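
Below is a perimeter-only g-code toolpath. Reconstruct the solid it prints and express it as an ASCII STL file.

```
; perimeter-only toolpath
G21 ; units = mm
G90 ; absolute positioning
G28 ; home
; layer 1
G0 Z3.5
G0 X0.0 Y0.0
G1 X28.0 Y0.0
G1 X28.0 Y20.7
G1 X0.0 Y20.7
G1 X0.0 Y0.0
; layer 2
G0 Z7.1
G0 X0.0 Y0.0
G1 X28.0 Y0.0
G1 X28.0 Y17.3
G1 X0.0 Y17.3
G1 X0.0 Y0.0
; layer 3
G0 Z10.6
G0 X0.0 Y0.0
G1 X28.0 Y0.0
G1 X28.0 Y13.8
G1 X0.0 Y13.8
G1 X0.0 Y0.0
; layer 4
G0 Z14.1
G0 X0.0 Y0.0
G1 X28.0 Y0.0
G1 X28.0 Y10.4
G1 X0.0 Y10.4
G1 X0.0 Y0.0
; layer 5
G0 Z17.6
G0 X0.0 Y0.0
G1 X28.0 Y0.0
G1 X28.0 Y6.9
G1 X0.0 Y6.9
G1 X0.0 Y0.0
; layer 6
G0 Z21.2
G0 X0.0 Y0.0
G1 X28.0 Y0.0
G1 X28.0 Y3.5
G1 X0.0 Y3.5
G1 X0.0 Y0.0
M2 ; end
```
solid part
  facet normal 0.0000 0.0000 -1.0000
    outer loop
      vertex 28.0 24.2 0.0
      vertex 28.0 0.0 0.0
      vertex 0.0 0.0 0.0
    endloop
  endfacet
  facet normal 0.0000 0.0000 -1.0000
    outer loop
      vertex 0.0 24.2 0.0
      vertex 28.0 24.2 0.0
      vertex 0.0 0.0 0.0
    endloop
  endfacet
  facet normal 0.0000 -1.0000 0.0000
    outer loop
      vertex 0.0 0.0 0.0
      vertex 28.0 0.0 0.0
      vertex 28.0 0.0 24.7
    endloop
  endfacet
  facet normal 0.0000 -1.0000 0.0000
    outer loop
      vertex 0.0 0.0 0.0
      vertex 28.0 0.0 24.7
      vertex 0.0 0.0 24.7
    endloop
  endfacet
  facet normal 0.0000 0.7143 0.6998
    outer loop
      vertex 0.0 0.0 24.7
      vertex 28.0 0.0 24.7
      vertex 28.0 24.2 0.0
    endloop
  endfacet
  facet normal 0.0000 0.7143 0.6998
    outer loop
      vertex 0.0 0.0 24.7
      vertex 28.0 24.2 0.0
      vertex 0.0 24.2 0.0
    endloop
  endfacet
  facet normal -1.0000 0.0000 0.0000
    outer loop
      vertex 0.0 0.0 24.7
      vertex 0.0 24.2 0.0
      vertex 0.0 0.0 0.0
    endloop
  endfacet
  facet normal 1.0000 0.0000 0.0000
    outer loop
      vertex 28.0 0.0 0.0
      vertex 28.0 24.2 0.0
      vertex 28.0 0.0 24.7
    endloop
  endfacet
endsolid part

The G0 Z moves step by Δz≈3.5 mm. The G1 loops shrink linearly with z, so the solid tapers from its base footprint up to z≈24.7. Closing with a flat bottom cap and the tapered top and triangulating gives 8 facets — a wedge (ramp): 28 × 24.2 mm base, rising to 24.7 mm along the y=0 edge and sloping linearly to z=0 at y=24.2.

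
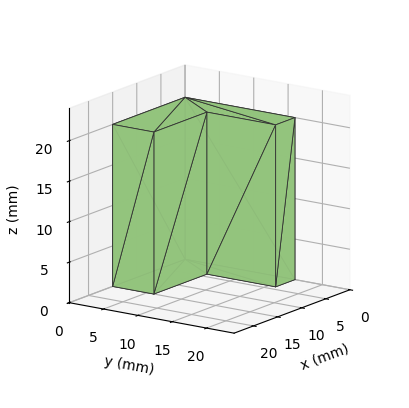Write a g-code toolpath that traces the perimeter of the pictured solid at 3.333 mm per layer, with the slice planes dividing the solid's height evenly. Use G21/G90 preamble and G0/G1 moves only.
Reading the render: the shape is an L-shaped prism: outer 15 × 16 mm, arm thicknesses ≈ 6 mm (horizontal) and 4 mm (vertical), extruded 20 mm in z (dimensions read to the nearest mm from the axis ticks). For the g-code, the solid's height is divided into equal slices at the stated Δz and each level perimeter traced with G1 moves after a G0 lift.

; perimeter-only toolpath
G21 ; units = mm
G90 ; absolute positioning
G28 ; home
; layer 1
G0 Z3.333
G0 X0.000 Y0.000
G1 X15.000 Y0.000
G1 X15.000 Y6.000
G1 X4.000 Y6.000
G1 X4.000 Y16.000
G1 X0.000 Y16.000
G1 X0.000 Y0.000
; layer 2
G0 Z6.667
G0 X0.000 Y0.000
G1 X15.000 Y0.000
G1 X15.000 Y6.000
G1 X4.000 Y6.000
G1 X4.000 Y16.000
G1 X0.000 Y16.000
G1 X0.000 Y0.000
; layer 3
G0 Z10.000
G0 X0.000 Y0.000
G1 X15.000 Y0.000
G1 X15.000 Y6.000
G1 X4.000 Y6.000
G1 X4.000 Y16.000
G1 X0.000 Y16.000
G1 X0.000 Y0.000
; layer 4
G0 Z13.333
G0 X0.000 Y0.000
G1 X15.000 Y0.000
G1 X15.000 Y6.000
G1 X4.000 Y6.000
G1 X4.000 Y16.000
G1 X0.000 Y16.000
G1 X0.000 Y0.000
; layer 5
G0 Z16.667
G0 X0.000 Y0.000
G1 X15.000 Y0.000
G1 X15.000 Y6.000
G1 X4.000 Y6.000
G1 X4.000 Y16.000
G1 X0.000 Y16.000
G1 X0.000 Y0.000
; layer 6
G0 Z20.000
G0 X0.000 Y0.000
G1 X15.000 Y0.000
G1 X15.000 Y6.000
G1 X4.000 Y6.000
G1 X4.000 Y16.000
G1 X0.000 Y16.000
G1 X0.000 Y0.000
M2 ; end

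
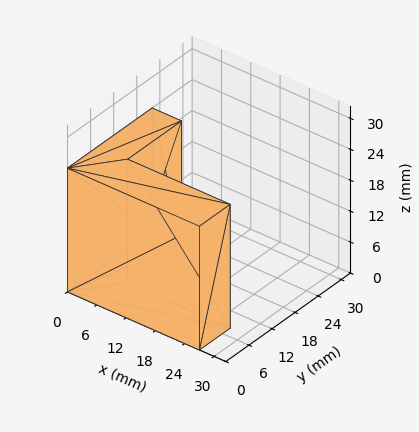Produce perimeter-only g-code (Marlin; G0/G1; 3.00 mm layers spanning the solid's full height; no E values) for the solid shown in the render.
Reading the render: the shape is an L-shaped prism: outer 27 × 22 mm, arm thicknesses ≈ 8 mm (horizontal) and 6 mm (vertical), extruded 24 mm in z (dimensions read to the nearest mm from the axis ticks). For the g-code, the solid's height is divided into equal slices at the stated Δz and each level perimeter traced with G1 moves after a G0 lift.

; perimeter-only toolpath
G21 ; units = mm
G90 ; absolute positioning
G28 ; home
; layer 1
G0 Z3.00
G0 X0.00 Y0.00
G1 X27.00 Y0.00
G1 X27.00 Y8.00
G1 X6.00 Y8.00
G1 X6.00 Y22.00
G1 X0.00 Y22.00
G1 X0.00 Y0.00
; layer 2
G0 Z6.00
G0 X0.00 Y0.00
G1 X27.00 Y0.00
G1 X27.00 Y8.00
G1 X6.00 Y8.00
G1 X6.00 Y22.00
G1 X0.00 Y22.00
G1 X0.00 Y0.00
; layer 3
G0 Z9.00
G0 X0.00 Y0.00
G1 X27.00 Y0.00
G1 X27.00 Y8.00
G1 X6.00 Y8.00
G1 X6.00 Y22.00
G1 X0.00 Y22.00
G1 X0.00 Y0.00
; layer 4
G0 Z12.00
G0 X0.00 Y0.00
G1 X27.00 Y0.00
G1 X27.00 Y8.00
G1 X6.00 Y8.00
G1 X6.00 Y22.00
G1 X0.00 Y22.00
G1 X0.00 Y0.00
; layer 5
G0 Z15.00
G0 X0.00 Y0.00
G1 X27.00 Y0.00
G1 X27.00 Y8.00
G1 X6.00 Y8.00
G1 X6.00 Y22.00
G1 X0.00 Y22.00
G1 X0.00 Y0.00
; layer 6
G0 Z18.00
G0 X0.00 Y0.00
G1 X27.00 Y0.00
G1 X27.00 Y8.00
G1 X6.00 Y8.00
G1 X6.00 Y22.00
G1 X0.00 Y22.00
G1 X0.00 Y0.00
; layer 7
G0 Z21.00
G0 X0.00 Y0.00
G1 X27.00 Y0.00
G1 X27.00 Y8.00
G1 X6.00 Y8.00
G1 X6.00 Y22.00
G1 X0.00 Y22.00
G1 X0.00 Y0.00
; layer 8
G0 Z24.00
G0 X0.00 Y0.00
G1 X27.00 Y0.00
G1 X27.00 Y8.00
G1 X6.00 Y8.00
G1 X6.00 Y22.00
G1 X0.00 Y22.00
G1 X0.00 Y0.00
M2 ; end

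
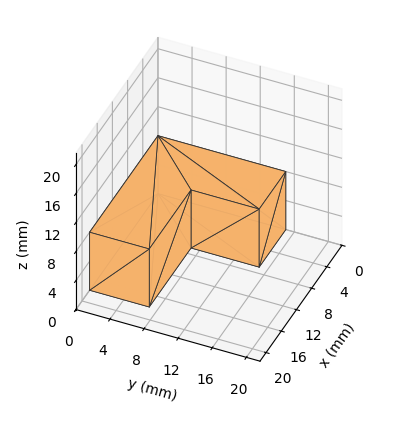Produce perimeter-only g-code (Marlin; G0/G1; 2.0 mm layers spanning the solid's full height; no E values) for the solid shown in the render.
Reading the render: the shape is an L-shaped prism: outer 18 × 15 mm, arm thicknesses ≈ 7 mm (horizontal) and 7 mm (vertical), extruded 8 mm in z (dimensions read to the nearest mm from the axis ticks). For the g-code, the solid's height is divided into equal slices at the stated Δz and each level perimeter traced with G1 moves after a G0 lift.

; perimeter-only toolpath
G21 ; units = mm
G90 ; absolute positioning
G28 ; home
; layer 1
G0 Z2.0
G0 X0.0 Y0.0
G1 X18.0 Y0.0
G1 X18.0 Y7.0
G1 X7.0 Y7.0
G1 X7.0 Y15.0
G1 X0.0 Y15.0
G1 X0.0 Y0.0
; layer 2
G0 Z4.0
G0 X0.0 Y0.0
G1 X18.0 Y0.0
G1 X18.0 Y7.0
G1 X7.0 Y7.0
G1 X7.0 Y15.0
G1 X0.0 Y15.0
G1 X0.0 Y0.0
; layer 3
G0 Z6.0
G0 X0.0 Y0.0
G1 X18.0 Y0.0
G1 X18.0 Y7.0
G1 X7.0 Y7.0
G1 X7.0 Y15.0
G1 X0.0 Y15.0
G1 X0.0 Y0.0
; layer 4
G0 Z8.0
G0 X0.0 Y0.0
G1 X18.0 Y0.0
G1 X18.0 Y7.0
G1 X7.0 Y7.0
G1 X7.0 Y15.0
G1 X0.0 Y15.0
G1 X0.0 Y0.0
M2 ; end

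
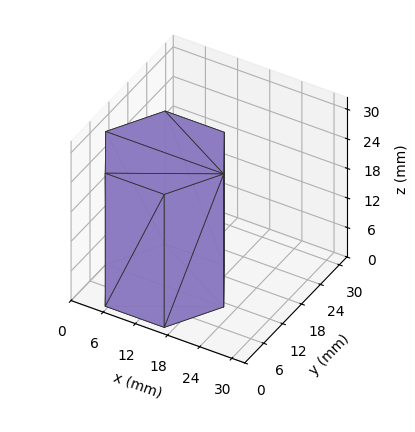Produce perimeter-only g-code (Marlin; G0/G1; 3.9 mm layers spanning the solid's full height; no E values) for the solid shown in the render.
Reading the render: the shape is a regular 6-sided prism (a cylinder approximated with 6 flat sides), circumscribed radius ≈ 11 mm, height ≈ 27 mm (dimensions read to the nearest mm from the axis ticks). For the g-code, the solid's height is divided into equal slices at the stated Δz and each level perimeter traced with G1 moves after a G0 lift.

; perimeter-only toolpath
G21 ; units = mm
G90 ; absolute positioning
G28 ; home
; layer 1
G0 Z3.9
G0 X22.0 Y11.0
G1 X16.5 Y20.5
G1 X5.5 Y20.5
G1 X0.0 Y11.0
G1 X5.5 Y1.5
G1 X16.5 Y1.5
G1 X22.0 Y11.0
; layer 2
G0 Z7.7
G0 X22.0 Y11.0
G1 X16.5 Y20.5
G1 X5.5 Y20.5
G1 X0.0 Y11.0
G1 X5.5 Y1.5
G1 X16.5 Y1.5
G1 X22.0 Y11.0
; layer 3
G0 Z11.6
G0 X22.0 Y11.0
G1 X16.5 Y20.5
G1 X5.5 Y20.5
G1 X0.0 Y11.0
G1 X5.5 Y1.5
G1 X16.5 Y1.5
G1 X22.0 Y11.0
; layer 4
G0 Z15.4
G0 X22.0 Y11.0
G1 X16.5 Y20.5
G1 X5.5 Y20.5
G1 X0.0 Y11.0
G1 X5.5 Y1.5
G1 X16.5 Y1.5
G1 X22.0 Y11.0
; layer 5
G0 Z19.3
G0 X22.0 Y11.0
G1 X16.5 Y20.5
G1 X5.5 Y20.5
G1 X0.0 Y11.0
G1 X5.5 Y1.5
G1 X16.5 Y1.5
G1 X22.0 Y11.0
; layer 6
G0 Z23.1
G0 X22.0 Y11.0
G1 X16.5 Y20.5
G1 X5.5 Y20.5
G1 X0.0 Y11.0
G1 X5.5 Y1.5
G1 X16.5 Y1.5
G1 X22.0 Y11.0
; layer 7
G0 Z27.0
G0 X22.0 Y11.0
G1 X16.5 Y20.5
G1 X5.5 Y20.5
G1 X0.0 Y11.0
G1 X5.5 Y1.5
G1 X16.5 Y1.5
G1 X22.0 Y11.0
M2 ; end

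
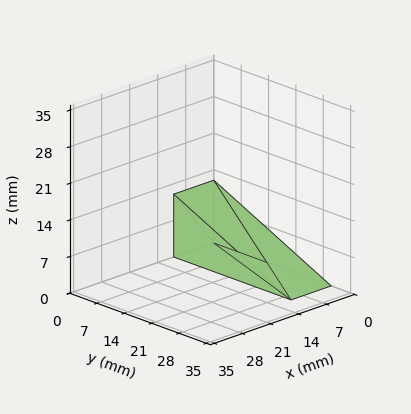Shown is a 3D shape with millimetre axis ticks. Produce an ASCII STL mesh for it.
Reading the render: the shape is a wedge (ramp): 10 × 30 mm base, rising to 12 mm along the y=0 edge and sloping linearly to z=0 at y=30 (dimensions read to the nearest mm from the axis ticks). For the STL, each face is triangulated and given an outward normal.

solid part
  facet normal 0.0000 0.0000 -1.0000
    outer loop
      vertex 10.000 30.000 0.000
      vertex 10.000 0.000 0.000
      vertex 0.000 0.000 0.000
    endloop
  endfacet
  facet normal 0.0000 0.0000 -1.0000
    outer loop
      vertex 0.000 30.000 0.000
      vertex 10.000 30.000 0.000
      vertex 0.000 0.000 0.000
    endloop
  endfacet
  facet normal 0.0000 -1.0000 0.0000
    outer loop
      vertex 0.000 0.000 0.000
      vertex 10.000 0.000 0.000
      vertex 10.000 0.000 12.000
    endloop
  endfacet
  facet normal 0.0000 -1.0000 0.0000
    outer loop
      vertex 0.000 0.000 0.000
      vertex 10.000 0.000 12.000
      vertex 0.000 0.000 12.000
    endloop
  endfacet
  facet normal 0.0000 0.3714 0.9285
    outer loop
      vertex 0.000 0.000 12.000
      vertex 10.000 0.000 12.000
      vertex 10.000 30.000 0.000
    endloop
  endfacet
  facet normal 0.0000 0.3714 0.9285
    outer loop
      vertex 0.000 0.000 12.000
      vertex 10.000 30.000 0.000
      vertex 0.000 30.000 0.000
    endloop
  endfacet
  facet normal -1.0000 0.0000 0.0000
    outer loop
      vertex 0.000 0.000 12.000
      vertex 0.000 30.000 0.000
      vertex 0.000 0.000 0.000
    endloop
  endfacet
  facet normal 1.0000 0.0000 0.0000
    outer loop
      vertex 10.000 0.000 0.000
      vertex 10.000 30.000 0.000
      vertex 10.000 0.000 12.000
    endloop
  endfacet
endsolid part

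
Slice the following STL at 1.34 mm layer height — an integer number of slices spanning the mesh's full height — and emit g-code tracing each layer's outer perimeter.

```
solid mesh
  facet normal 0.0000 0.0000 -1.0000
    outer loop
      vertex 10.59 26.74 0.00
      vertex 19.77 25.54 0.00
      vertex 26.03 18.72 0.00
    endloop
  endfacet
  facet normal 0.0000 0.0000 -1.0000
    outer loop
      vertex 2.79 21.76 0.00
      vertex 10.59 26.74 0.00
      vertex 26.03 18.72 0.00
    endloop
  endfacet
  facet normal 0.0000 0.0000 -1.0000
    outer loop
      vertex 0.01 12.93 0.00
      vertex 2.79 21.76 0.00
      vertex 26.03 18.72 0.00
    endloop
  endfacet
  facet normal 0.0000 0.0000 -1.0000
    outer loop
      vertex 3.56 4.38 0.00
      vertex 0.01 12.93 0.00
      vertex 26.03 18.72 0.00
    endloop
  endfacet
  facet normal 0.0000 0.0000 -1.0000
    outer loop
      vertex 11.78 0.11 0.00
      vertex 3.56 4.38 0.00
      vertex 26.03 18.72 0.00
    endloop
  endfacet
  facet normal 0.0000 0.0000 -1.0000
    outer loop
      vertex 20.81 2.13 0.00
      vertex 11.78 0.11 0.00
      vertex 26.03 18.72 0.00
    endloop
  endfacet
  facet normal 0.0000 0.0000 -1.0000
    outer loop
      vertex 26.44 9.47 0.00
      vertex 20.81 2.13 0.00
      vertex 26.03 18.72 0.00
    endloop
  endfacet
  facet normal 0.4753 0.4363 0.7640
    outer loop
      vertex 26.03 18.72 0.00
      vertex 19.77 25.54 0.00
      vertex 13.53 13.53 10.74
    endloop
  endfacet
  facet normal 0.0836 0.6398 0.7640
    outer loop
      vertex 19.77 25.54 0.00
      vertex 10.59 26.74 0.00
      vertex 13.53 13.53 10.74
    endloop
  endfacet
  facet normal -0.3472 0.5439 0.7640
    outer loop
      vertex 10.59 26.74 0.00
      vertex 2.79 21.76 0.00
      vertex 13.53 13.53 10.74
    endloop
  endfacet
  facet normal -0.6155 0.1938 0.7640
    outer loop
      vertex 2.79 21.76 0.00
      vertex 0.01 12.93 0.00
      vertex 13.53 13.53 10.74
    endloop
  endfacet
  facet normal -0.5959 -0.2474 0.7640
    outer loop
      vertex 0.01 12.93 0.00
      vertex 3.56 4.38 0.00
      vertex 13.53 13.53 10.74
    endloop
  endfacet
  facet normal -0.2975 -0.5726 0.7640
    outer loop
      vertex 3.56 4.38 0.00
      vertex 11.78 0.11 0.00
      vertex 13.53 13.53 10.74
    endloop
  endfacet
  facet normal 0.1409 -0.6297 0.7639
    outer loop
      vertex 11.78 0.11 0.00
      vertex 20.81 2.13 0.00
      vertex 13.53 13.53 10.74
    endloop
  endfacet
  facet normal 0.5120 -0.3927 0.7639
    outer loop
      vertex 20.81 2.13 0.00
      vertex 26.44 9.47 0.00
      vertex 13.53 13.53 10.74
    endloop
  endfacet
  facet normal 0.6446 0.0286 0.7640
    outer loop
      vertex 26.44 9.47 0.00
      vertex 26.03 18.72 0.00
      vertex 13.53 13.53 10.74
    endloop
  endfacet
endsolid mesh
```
; perimeter-only toolpath
G21 ; units = mm
G90 ; absolute positioning
G28 ; home
; layer 1
G0 Z1.34
G0 X24.47 Y18.07
G1 X18.99 Y24.04
G1 X10.96 Y25.09
G1 X4.13 Y20.73
G1 X1.70 Y13.00
G1 X4.81 Y5.52
G1 X12.00 Y1.79
G1 X19.90 Y3.55
G1 X24.83 Y9.98
G1 X24.47 Y18.07
; layer 2
G0 Z2.69
G0 X22.91 Y17.42
G1 X18.21 Y22.54
G1 X11.32 Y23.44
G1 X5.47 Y19.70
G1 X3.39 Y13.08
G1 X6.05 Y6.67
G1 X12.22 Y3.46
G1 X18.99 Y4.98
G1 X23.21 Y10.49
G1 X22.91 Y17.42
; layer 3
G0 Z4.03
G0 X21.34 Y16.77
G1 X17.43 Y21.04
G1 X11.69 Y21.79
G1 X6.82 Y18.67
G1 X5.08 Y13.16
G1 X7.30 Y7.81
G1 X12.44 Y5.14
G1 X18.08 Y6.40
G1 X21.60 Y10.99
G1 X21.34 Y16.77
; layer 4
G0 Z5.37
G0 X19.78 Y16.12
G1 X16.65 Y19.54
G1 X12.06 Y20.13
G1 X8.16 Y17.64
G1 X6.77 Y13.23
G1 X8.54 Y8.96
G1 X12.65 Y6.82
G1 X17.17 Y7.83
G1 X19.98 Y11.50
G1 X19.78 Y16.12
; layer 5
G0 Z6.71
G0 X18.22 Y15.48
G1 X15.87 Y18.03
G1 X12.43 Y18.48
G1 X9.50 Y16.62
G1 X8.46 Y13.30
G1 X9.79 Y10.10
G1 X12.87 Y8.50
G1 X16.26 Y9.25
G1 X18.37 Y12.01
G1 X18.22 Y15.48
; layer 6
G0 Z8.05
G0 X16.66 Y14.83
G1 X15.09 Y16.53
G1 X12.79 Y16.83
G1 X10.84 Y15.59
G1 X10.15 Y13.38
G1 X11.04 Y11.24
G1 X13.09 Y10.17
G1 X15.35 Y10.68
G1 X16.76 Y12.51
G1 X16.66 Y14.83
; layer 7
G0 Z9.40
G0 X15.09 Y14.18
G1 X14.31 Y15.03
G1 X13.16 Y15.18
G1 X12.19 Y14.56
G1 X11.84 Y13.46
G1 X12.28 Y12.39
G1 X13.31 Y11.85
G1 X14.44 Y12.11
G1 X15.14 Y13.02
G1 X15.09 Y14.18
M2 ; end

The solid is a regular 9-sided pyramid, base circumscribed radius ≈ 13.5 mm, apex at z ≈ 10.7 mm. Slicing at Δz = 1.34 mm — 8 equal slices spanning the solid's height, so layer i sits at z = i·h/8 — gives 7 non-empty perimeters. Each is a 9-segment closed polygon; G0 lifts to the layer z and rapids to the start vertex, then G1 traces the edges. The cross-section shrinks linearly with z (the slice at the apex is degenerate and omitted).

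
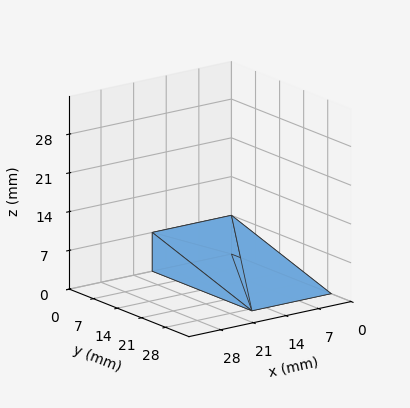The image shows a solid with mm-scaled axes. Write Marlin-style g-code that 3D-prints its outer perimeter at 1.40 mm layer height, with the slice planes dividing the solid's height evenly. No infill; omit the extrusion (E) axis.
Reading the render: the shape is a wedge (ramp): 17 × 29 mm base, rising to 7 mm along the y=0 edge and sloping linearly to z=0 at y=29 (dimensions read to the nearest mm from the axis ticks). For the g-code, the solid's height is divided into equal slices at the stated Δz and each level perimeter traced with G1 moves after a G0 lift.

; perimeter-only toolpath
G21 ; units = mm
G90 ; absolute positioning
G28 ; home
; layer 1
G0 Z1.40
G0 X0.00 Y0.00
G1 X17.00 Y0.00
G1 X17.00 Y23.20
G1 X0.00 Y23.20
G1 X0.00 Y0.00
; layer 2
G0 Z2.80
G0 X0.00 Y0.00
G1 X17.00 Y0.00
G1 X17.00 Y17.40
G1 X0.00 Y17.40
G1 X0.00 Y0.00
; layer 3
G0 Z4.20
G0 X0.00 Y0.00
G1 X17.00 Y0.00
G1 X17.00 Y11.60
G1 X0.00 Y11.60
G1 X0.00 Y0.00
; layer 4
G0 Z5.60
G0 X0.00 Y0.00
G1 X17.00 Y0.00
G1 X17.00 Y5.80
G1 X0.00 Y5.80
G1 X0.00 Y0.00
M2 ; end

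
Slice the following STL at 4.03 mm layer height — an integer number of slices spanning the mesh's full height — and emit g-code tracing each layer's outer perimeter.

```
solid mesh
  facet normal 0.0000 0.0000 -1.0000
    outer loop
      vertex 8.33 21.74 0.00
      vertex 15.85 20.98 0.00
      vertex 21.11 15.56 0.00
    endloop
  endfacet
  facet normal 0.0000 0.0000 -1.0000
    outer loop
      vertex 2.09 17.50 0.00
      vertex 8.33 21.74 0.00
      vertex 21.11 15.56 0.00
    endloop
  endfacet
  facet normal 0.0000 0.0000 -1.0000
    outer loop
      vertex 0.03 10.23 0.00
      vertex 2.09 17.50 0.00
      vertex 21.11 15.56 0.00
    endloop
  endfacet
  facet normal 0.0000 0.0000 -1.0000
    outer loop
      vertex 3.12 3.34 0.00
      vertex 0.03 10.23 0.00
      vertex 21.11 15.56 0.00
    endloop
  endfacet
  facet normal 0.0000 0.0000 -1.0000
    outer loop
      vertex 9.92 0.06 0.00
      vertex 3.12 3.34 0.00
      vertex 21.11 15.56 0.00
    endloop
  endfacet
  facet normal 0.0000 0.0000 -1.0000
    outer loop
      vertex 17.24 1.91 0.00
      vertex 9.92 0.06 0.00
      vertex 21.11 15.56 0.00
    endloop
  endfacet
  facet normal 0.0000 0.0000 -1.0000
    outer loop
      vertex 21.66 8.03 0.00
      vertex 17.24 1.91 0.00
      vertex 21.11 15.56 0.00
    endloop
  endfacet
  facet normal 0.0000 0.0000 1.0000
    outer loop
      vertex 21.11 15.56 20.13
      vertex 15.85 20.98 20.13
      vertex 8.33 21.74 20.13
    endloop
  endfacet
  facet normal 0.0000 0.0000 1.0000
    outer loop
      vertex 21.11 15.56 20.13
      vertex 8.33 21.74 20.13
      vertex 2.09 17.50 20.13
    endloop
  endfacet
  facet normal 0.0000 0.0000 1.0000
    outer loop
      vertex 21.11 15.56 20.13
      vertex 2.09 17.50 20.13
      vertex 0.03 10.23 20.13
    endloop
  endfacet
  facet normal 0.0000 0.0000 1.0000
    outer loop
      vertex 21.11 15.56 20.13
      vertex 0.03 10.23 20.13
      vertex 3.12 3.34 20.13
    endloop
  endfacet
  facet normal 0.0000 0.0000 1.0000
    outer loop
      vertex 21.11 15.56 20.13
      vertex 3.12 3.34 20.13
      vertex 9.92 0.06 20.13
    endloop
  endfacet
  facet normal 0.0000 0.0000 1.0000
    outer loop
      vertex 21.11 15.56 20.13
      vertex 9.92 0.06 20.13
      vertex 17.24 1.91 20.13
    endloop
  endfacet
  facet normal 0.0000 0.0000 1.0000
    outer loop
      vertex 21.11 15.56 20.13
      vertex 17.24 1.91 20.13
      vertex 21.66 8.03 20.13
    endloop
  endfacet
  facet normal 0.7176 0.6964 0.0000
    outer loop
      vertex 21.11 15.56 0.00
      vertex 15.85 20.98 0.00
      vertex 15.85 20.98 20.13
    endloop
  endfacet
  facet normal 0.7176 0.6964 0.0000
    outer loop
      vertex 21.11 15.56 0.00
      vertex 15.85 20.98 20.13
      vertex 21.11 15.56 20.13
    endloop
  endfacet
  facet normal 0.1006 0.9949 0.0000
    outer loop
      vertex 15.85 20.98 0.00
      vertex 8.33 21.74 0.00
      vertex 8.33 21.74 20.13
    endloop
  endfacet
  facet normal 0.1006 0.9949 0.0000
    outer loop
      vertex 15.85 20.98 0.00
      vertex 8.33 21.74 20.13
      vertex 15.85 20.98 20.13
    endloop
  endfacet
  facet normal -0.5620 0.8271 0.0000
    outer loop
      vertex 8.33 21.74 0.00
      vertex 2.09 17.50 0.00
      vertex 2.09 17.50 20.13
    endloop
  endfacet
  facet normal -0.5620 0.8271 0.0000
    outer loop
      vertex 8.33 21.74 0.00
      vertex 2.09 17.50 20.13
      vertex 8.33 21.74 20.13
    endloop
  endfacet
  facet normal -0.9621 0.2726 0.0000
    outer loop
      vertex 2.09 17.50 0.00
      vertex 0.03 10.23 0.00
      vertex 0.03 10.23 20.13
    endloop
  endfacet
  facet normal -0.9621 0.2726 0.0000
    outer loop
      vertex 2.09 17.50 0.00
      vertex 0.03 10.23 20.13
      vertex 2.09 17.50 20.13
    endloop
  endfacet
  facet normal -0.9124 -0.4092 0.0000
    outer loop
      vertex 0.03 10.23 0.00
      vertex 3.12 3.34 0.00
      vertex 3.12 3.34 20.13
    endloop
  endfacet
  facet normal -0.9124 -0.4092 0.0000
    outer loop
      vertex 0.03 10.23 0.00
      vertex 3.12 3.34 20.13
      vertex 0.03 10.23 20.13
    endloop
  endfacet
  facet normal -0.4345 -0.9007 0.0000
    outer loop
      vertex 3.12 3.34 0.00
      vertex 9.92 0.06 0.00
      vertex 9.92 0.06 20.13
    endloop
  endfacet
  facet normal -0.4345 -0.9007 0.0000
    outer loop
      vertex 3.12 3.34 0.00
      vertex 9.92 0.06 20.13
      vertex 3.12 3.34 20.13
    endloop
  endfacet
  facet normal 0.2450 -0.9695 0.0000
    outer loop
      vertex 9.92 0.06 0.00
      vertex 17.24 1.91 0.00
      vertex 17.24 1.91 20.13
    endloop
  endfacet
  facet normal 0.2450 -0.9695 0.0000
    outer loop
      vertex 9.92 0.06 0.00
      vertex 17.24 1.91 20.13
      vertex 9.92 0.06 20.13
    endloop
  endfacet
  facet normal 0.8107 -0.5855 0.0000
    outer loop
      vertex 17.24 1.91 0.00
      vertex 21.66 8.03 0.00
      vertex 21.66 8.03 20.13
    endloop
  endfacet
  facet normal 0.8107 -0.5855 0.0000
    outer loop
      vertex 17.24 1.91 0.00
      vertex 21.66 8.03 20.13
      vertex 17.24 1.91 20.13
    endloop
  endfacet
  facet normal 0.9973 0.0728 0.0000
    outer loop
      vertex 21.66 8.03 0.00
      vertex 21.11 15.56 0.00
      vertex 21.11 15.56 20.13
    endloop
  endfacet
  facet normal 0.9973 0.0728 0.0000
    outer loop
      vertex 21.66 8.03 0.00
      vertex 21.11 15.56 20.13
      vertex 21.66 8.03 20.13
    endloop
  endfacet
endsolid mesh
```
; perimeter-only toolpath
G21 ; units = mm
G90 ; absolute positioning
G28 ; home
; layer 1
G0 Z4.03
G0 X21.11 Y15.56
G1 X15.85 Y20.98
G1 X8.33 Y21.74
G1 X2.09 Y17.50
G1 X0.03 Y10.23
G1 X3.12 Y3.34
G1 X9.92 Y0.06
G1 X17.24 Y1.91
G1 X21.66 Y8.03
G1 X21.11 Y15.56
; layer 2
G0 Z8.05
G0 X21.11 Y15.56
G1 X15.85 Y20.98
G1 X8.33 Y21.74
G1 X2.09 Y17.50
G1 X0.03 Y10.23
G1 X3.12 Y3.34
G1 X9.92 Y0.06
G1 X17.24 Y1.91
G1 X21.66 Y8.03
G1 X21.11 Y15.56
; layer 3
G0 Z12.08
G0 X21.11 Y15.56
G1 X15.85 Y20.98
G1 X8.33 Y21.74
G1 X2.09 Y17.50
G1 X0.03 Y10.23
G1 X3.12 Y3.34
G1 X9.92 Y0.06
G1 X17.24 Y1.91
G1 X21.66 Y8.03
G1 X21.11 Y15.56
; layer 4
G0 Z16.10
G0 X21.11 Y15.56
G1 X15.85 Y20.98
G1 X8.33 Y21.74
G1 X2.09 Y17.50
G1 X0.03 Y10.23
G1 X3.12 Y3.34
G1 X9.92 Y0.06
G1 X17.24 Y1.91
G1 X21.66 Y8.03
G1 X21.11 Y15.56
; layer 5
G0 Z20.13
G0 X21.11 Y15.56
G1 X15.85 Y20.98
G1 X8.33 Y21.74
G1 X2.09 Y17.50
G1 X0.03 Y10.23
G1 X3.12 Y3.34
G1 X9.92 Y0.06
G1 X17.24 Y1.91
G1 X21.66 Y8.03
G1 X21.11 Y15.56
M2 ; end

The solid is a regular 9-sided prism (a cylinder approximated with 9 flat sides), circumscribed radius ≈ 11 mm, height ≈ 20.1 mm. Slicing at Δz = 4.03 mm — 5 equal slices spanning the solid's height, so layer i sits at z = i·h/5 — gives 5 non-empty perimeters. Each is a 9-segment closed polygon; G0 lifts to the layer z and rapids to the start vertex, then G1 traces the edges.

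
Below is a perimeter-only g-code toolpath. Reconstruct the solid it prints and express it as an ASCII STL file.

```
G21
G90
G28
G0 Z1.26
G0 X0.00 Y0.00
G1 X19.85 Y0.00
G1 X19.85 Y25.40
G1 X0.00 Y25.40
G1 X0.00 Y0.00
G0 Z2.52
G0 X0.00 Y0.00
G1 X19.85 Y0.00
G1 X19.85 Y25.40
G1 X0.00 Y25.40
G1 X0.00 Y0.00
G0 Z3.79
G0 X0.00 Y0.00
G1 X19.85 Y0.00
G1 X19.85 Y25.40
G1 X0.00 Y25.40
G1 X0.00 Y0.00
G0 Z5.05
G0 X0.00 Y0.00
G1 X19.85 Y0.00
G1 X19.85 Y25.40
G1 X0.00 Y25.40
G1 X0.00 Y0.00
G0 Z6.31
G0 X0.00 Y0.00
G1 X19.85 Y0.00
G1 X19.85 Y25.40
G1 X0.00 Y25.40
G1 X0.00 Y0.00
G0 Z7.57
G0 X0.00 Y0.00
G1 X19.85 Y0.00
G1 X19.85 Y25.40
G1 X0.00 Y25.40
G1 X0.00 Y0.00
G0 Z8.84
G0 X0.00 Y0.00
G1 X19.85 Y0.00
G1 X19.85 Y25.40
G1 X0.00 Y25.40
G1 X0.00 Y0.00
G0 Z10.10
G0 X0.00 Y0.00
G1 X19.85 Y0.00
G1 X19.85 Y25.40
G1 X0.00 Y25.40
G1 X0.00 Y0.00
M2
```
solid part
  facet normal 0.0000 0.0000 -1.0000
    outer loop
      vertex 19.85 25.40 0.00
      vertex 19.85 0.00 0.00
      vertex 0.00 0.00 0.00
    endloop
  endfacet
  facet normal 0.0000 0.0000 -1.0000
    outer loop
      vertex 0.00 25.40 0.00
      vertex 19.85 25.40 0.00
      vertex 0.00 0.00 0.00
    endloop
  endfacet
  facet normal 0.0000 0.0000 1.0000
    outer loop
      vertex 0.00 0.00 10.10
      vertex 19.85 0.00 10.10
      vertex 19.85 25.40 10.10
    endloop
  endfacet
  facet normal 0.0000 0.0000 1.0000
    outer loop
      vertex 0.00 0.00 10.10
      vertex 19.85 25.40 10.10
      vertex 0.00 25.40 10.10
    endloop
  endfacet
  facet normal 0.0000 -1.0000 0.0000
    outer loop
      vertex 0.00 0.00 0.00
      vertex 19.85 0.00 0.00
      vertex 19.85 0.00 10.10
    endloop
  endfacet
  facet normal 0.0000 -1.0000 0.0000
    outer loop
      vertex 0.00 0.00 0.00
      vertex 19.85 0.00 10.10
      vertex 0.00 0.00 10.10
    endloop
  endfacet
  facet normal 0.0000 1.0000 0.0000
    outer loop
      vertex 19.85 25.40 10.10
      vertex 19.85 25.40 0.00
      vertex 0.00 25.40 0.00
    endloop
  endfacet
  facet normal 0.0000 1.0000 0.0000
    outer loop
      vertex 0.00 25.40 10.10
      vertex 19.85 25.40 10.10
      vertex 0.00 25.40 0.00
    endloop
  endfacet
  facet normal -1.0000 0.0000 0.0000
    outer loop
      vertex 0.00 25.40 10.10
      vertex 0.00 25.40 0.00
      vertex 0.00 0.00 0.00
    endloop
  endfacet
  facet normal -1.0000 0.0000 0.0000
    outer loop
      vertex 0.00 0.00 10.10
      vertex 0.00 25.40 10.10
      vertex 0.00 0.00 0.00
    endloop
  endfacet
  facet normal 1.0000 0.0000 0.0000
    outer loop
      vertex 19.85 0.00 0.00
      vertex 19.85 25.40 0.00
      vertex 19.85 25.40 10.10
    endloop
  endfacet
  facet normal 1.0000 0.0000 0.0000
    outer loop
      vertex 19.85 0.00 0.00
      vertex 19.85 25.40 10.10
      vertex 19.85 0.00 10.10
    endloop
  endfacet
endsolid part

The G0 Z moves step by Δz≈1.26 mm. Every layer's G1 loop is the same polygon, so the solid is a straight extrusion of it from z=0 to z≈10.1. Closing with flat bottom and top caps and triangulating gives 12 facets — a rectangular box, roughly 19.9 × 25.4 mm footprint and 10.1 mm tall.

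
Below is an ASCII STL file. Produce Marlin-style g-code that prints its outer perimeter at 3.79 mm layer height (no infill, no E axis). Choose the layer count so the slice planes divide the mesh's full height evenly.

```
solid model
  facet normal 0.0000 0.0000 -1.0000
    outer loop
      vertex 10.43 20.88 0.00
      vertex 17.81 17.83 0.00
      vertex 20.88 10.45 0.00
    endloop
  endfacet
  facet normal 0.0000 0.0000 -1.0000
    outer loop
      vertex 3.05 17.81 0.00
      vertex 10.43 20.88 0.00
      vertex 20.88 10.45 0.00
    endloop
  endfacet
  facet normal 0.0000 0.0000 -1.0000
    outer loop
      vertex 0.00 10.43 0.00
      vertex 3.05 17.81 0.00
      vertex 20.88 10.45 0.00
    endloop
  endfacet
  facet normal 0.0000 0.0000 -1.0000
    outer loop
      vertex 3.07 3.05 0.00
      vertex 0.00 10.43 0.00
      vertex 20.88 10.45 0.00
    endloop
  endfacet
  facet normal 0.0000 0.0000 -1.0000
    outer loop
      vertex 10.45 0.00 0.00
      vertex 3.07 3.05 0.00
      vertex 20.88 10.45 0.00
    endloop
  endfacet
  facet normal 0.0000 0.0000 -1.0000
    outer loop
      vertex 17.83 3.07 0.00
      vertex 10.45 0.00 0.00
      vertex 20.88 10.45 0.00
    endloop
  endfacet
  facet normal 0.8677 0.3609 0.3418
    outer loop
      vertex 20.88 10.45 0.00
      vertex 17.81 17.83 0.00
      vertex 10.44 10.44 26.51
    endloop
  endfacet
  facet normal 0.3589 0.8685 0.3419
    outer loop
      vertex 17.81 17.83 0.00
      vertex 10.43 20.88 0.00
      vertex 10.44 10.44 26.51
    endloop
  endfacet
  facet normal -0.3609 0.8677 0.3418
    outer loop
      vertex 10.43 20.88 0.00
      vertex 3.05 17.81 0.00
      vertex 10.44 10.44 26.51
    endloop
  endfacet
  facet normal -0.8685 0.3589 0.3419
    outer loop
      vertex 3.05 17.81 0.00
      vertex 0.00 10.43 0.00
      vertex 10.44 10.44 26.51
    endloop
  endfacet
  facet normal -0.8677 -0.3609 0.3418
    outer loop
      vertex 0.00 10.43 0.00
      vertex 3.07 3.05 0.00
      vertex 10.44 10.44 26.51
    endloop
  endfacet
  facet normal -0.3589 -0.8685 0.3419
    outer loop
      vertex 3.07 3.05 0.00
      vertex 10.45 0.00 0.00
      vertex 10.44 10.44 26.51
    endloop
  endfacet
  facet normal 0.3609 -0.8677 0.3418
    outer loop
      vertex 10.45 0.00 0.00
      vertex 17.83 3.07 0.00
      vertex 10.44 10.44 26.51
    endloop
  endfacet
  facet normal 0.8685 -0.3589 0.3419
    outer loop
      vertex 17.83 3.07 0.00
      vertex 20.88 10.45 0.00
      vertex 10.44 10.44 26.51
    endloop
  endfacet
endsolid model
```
; perimeter-only toolpath
G21 ; units = mm
G90 ; absolute positioning
G28 ; home
; layer 1
G0 Z3.79
G0 X19.39 Y10.45
G1 X16.76 Y16.77
G1 X10.43 Y19.39
G1 X4.11 Y16.76
G1 X1.49 Y10.43
G1 X4.12 Y4.11
G1 X10.45 Y1.49
G1 X16.77 Y4.12
G1 X19.39 Y10.45
; layer 2
G0 Z7.57
G0 X17.90 Y10.45
G1 X15.70 Y15.72
G1 X10.43 Y17.90
G1 X5.16 Y15.70
G1 X2.98 Y10.43
G1 X5.18 Y5.16
G1 X10.45 Y2.98
G1 X15.72 Y5.18
G1 X17.90 Y10.45
; layer 3
G0 Z11.36
G0 X16.41 Y10.45
G1 X14.65 Y14.66
G1 X10.43 Y16.41
G1 X6.22 Y14.65
G1 X4.47 Y10.43
G1 X6.23 Y6.22
G1 X10.45 Y4.47
G1 X14.66 Y6.23
G1 X16.41 Y10.45
; layer 4
G0 Z15.15
G0 X14.91 Y10.44
G1 X13.60 Y13.61
G1 X10.44 Y14.91
G1 X7.27 Y13.60
G1 X5.97 Y10.44
G1 X7.28 Y7.27
G1 X10.44 Y5.97
G1 X13.61 Y7.28
G1 X14.91 Y10.44
; layer 5
G0 Z18.94
G0 X13.42 Y10.44
G1 X12.55 Y12.55
G1 X10.44 Y13.42
G1 X8.33 Y12.55
G1 X7.46 Y10.44
G1 X8.33 Y8.33
G1 X10.44 Y7.46
G1 X12.55 Y8.33
G1 X13.42 Y10.44
; layer 6
G0 Z22.72
G0 X11.93 Y10.44
G1 X11.49 Y11.50
G1 X10.44 Y11.93
G1 X9.38 Y11.49
G1 X8.95 Y10.44
G1 X9.39 Y9.38
G1 X10.44 Y8.95
G1 X11.50 Y9.39
G1 X11.93 Y10.44
M2 ; end

The solid is a regular 8-sided pyramid, base circumscribed radius ≈ 10.4 mm, apex at z ≈ 26.5 mm. Slicing at Δz = 3.79 mm — 7 equal slices spanning the solid's height, so layer i sits at z = i·h/7 — gives 6 non-empty perimeters. Each is a 8-segment closed polygon; G0 lifts to the layer z and rapids to the start vertex, then G1 traces the edges. The cross-section shrinks linearly with z (the slice at the apex is degenerate and omitted).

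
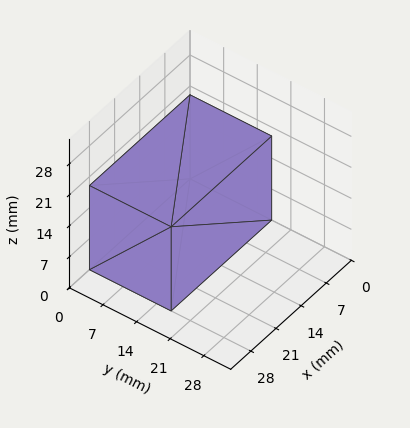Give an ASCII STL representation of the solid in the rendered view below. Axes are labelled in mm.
Reading the render: the shape is a rectangular box, roughly 28 × 17 mm footprint and 19 mm tall (dimensions read to the nearest mm from the axis ticks). For the STL, each face is triangulated and given an outward normal.

solid part
  facet normal 0.0000 0.0000 -1.0000
    outer loop
      vertex 28.000 17.000 0.000
      vertex 28.000 0.000 0.000
      vertex 0.000 0.000 0.000
    endloop
  endfacet
  facet normal 0.0000 0.0000 -1.0000
    outer loop
      vertex 0.000 17.000 0.000
      vertex 28.000 17.000 0.000
      vertex 0.000 0.000 0.000
    endloop
  endfacet
  facet normal 0.0000 0.0000 1.0000
    outer loop
      vertex 0.000 0.000 19.000
      vertex 28.000 0.000 19.000
      vertex 28.000 17.000 19.000
    endloop
  endfacet
  facet normal 0.0000 0.0000 1.0000
    outer loop
      vertex 0.000 0.000 19.000
      vertex 28.000 17.000 19.000
      vertex 0.000 17.000 19.000
    endloop
  endfacet
  facet normal 0.0000 -1.0000 0.0000
    outer loop
      vertex 0.000 0.000 0.000
      vertex 28.000 0.000 0.000
      vertex 28.000 0.000 19.000
    endloop
  endfacet
  facet normal 0.0000 -1.0000 0.0000
    outer loop
      vertex 0.000 0.000 0.000
      vertex 28.000 0.000 19.000
      vertex 0.000 0.000 19.000
    endloop
  endfacet
  facet normal 0.0000 1.0000 0.0000
    outer loop
      vertex 28.000 17.000 19.000
      vertex 28.000 17.000 0.000
      vertex 0.000 17.000 0.000
    endloop
  endfacet
  facet normal 0.0000 1.0000 0.0000
    outer loop
      vertex 0.000 17.000 19.000
      vertex 28.000 17.000 19.000
      vertex 0.000 17.000 0.000
    endloop
  endfacet
  facet normal -1.0000 0.0000 0.0000
    outer loop
      vertex 0.000 17.000 19.000
      vertex 0.000 17.000 0.000
      vertex 0.000 0.000 0.000
    endloop
  endfacet
  facet normal -1.0000 0.0000 0.0000
    outer loop
      vertex 0.000 0.000 19.000
      vertex 0.000 17.000 19.000
      vertex 0.000 0.000 0.000
    endloop
  endfacet
  facet normal 1.0000 0.0000 0.0000
    outer loop
      vertex 28.000 0.000 0.000
      vertex 28.000 17.000 0.000
      vertex 28.000 17.000 19.000
    endloop
  endfacet
  facet normal 1.0000 0.0000 0.0000
    outer loop
      vertex 28.000 0.000 0.000
      vertex 28.000 17.000 19.000
      vertex 28.000 0.000 19.000
    endloop
  endfacet
endsolid part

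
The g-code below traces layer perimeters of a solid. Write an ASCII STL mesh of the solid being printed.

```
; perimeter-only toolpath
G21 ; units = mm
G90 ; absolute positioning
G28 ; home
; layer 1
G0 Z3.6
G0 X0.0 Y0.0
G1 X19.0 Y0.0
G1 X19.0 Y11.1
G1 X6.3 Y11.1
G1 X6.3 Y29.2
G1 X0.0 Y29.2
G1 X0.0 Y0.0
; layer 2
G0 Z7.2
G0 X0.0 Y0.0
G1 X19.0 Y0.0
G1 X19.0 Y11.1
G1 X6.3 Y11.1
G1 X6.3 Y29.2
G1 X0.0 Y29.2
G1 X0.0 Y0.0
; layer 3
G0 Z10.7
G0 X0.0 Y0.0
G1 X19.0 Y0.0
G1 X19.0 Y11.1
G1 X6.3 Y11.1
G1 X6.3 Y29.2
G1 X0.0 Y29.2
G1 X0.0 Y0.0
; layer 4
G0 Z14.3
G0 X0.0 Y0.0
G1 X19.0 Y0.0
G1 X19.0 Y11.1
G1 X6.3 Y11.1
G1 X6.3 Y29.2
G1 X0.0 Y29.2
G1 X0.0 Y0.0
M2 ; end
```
solid part
  facet normal 0.0000 0.0000 -1.0000
    outer loop
      vertex 19.0 11.1 0.0
      vertex 19.0 0.0 0.0
      vertex 0.0 0.0 0.0
    endloop
  endfacet
  facet normal 0.0000 0.0000 -1.0000
    outer loop
      vertex 6.3 11.1 0.0
      vertex 19.0 11.1 0.0
      vertex 0.0 0.0 0.0
    endloop
  endfacet
  facet normal 0.0000 0.0000 -1.0000
    outer loop
      vertex 6.3 29.2 0.0
      vertex 6.3 11.1 0.0
      vertex 0.0 0.0 0.0
    endloop
  endfacet
  facet normal 0.0000 0.0000 -1.0000
    outer loop
      vertex 0.0 29.2 0.0
      vertex 6.3 29.2 0.0
      vertex 0.0 0.0 0.0
    endloop
  endfacet
  facet normal 0.0000 0.0000 1.0000
    outer loop
      vertex 0.0 0.0 14.3
      vertex 19.0 0.0 14.3
      vertex 19.0 11.1 14.3
    endloop
  endfacet
  facet normal 0.0000 0.0000 1.0000
    outer loop
      vertex 0.0 0.0 14.3
      vertex 19.0 11.1 14.3
      vertex 6.3 11.1 14.3
    endloop
  endfacet
  facet normal 0.0000 0.0000 1.0000
    outer loop
      vertex 0.0 0.0 14.3
      vertex 6.3 11.1 14.3
      vertex 6.3 29.2 14.3
    endloop
  endfacet
  facet normal 0.0000 0.0000 1.0000
    outer loop
      vertex 0.0 0.0 14.3
      vertex 6.3 29.2 14.3
      vertex 0.0 29.2 14.3
    endloop
  endfacet
  facet normal 0.0000 -1.0000 0.0000
    outer loop
      vertex 0.0 0.0 0.0
      vertex 19.0 0.0 0.0
      vertex 19.0 0.0 14.3
    endloop
  endfacet
  facet normal 0.0000 -1.0000 0.0000
    outer loop
      vertex 0.0 0.0 0.0
      vertex 19.0 0.0 14.3
      vertex 0.0 0.0 14.3
    endloop
  endfacet
  facet normal 1.0000 0.0000 0.0000
    outer loop
      vertex 19.0 0.0 0.0
      vertex 19.0 11.1 0.0
      vertex 19.0 11.1 14.3
    endloop
  endfacet
  facet normal 1.0000 0.0000 0.0000
    outer loop
      vertex 19.0 0.0 0.0
      vertex 19.0 11.1 14.3
      vertex 19.0 0.0 14.3
    endloop
  endfacet
  facet normal 0.0000 1.0000 0.0000
    outer loop
      vertex 19.0 11.1 0.0
      vertex 6.3 11.1 0.0
      vertex 6.3 11.1 14.3
    endloop
  endfacet
  facet normal 0.0000 1.0000 0.0000
    outer loop
      vertex 19.0 11.1 0.0
      vertex 6.3 11.1 14.3
      vertex 19.0 11.1 14.3
    endloop
  endfacet
  facet normal 1.0000 0.0000 0.0000
    outer loop
      vertex 6.3 11.1 0.0
      vertex 6.3 29.2 0.0
      vertex 6.3 29.2 14.3
    endloop
  endfacet
  facet normal 1.0000 0.0000 0.0000
    outer loop
      vertex 6.3 11.1 0.0
      vertex 6.3 29.2 14.3
      vertex 6.3 11.1 14.3
    endloop
  endfacet
  facet normal 0.0000 1.0000 0.0000
    outer loop
      vertex 6.3 29.2 0.0
      vertex 0.0 29.2 0.0
      vertex 0.0 29.2 14.3
    endloop
  endfacet
  facet normal 0.0000 1.0000 0.0000
    outer loop
      vertex 6.3 29.2 0.0
      vertex 0.0 29.2 14.3
      vertex 6.3 29.2 14.3
    endloop
  endfacet
  facet normal -1.0000 0.0000 0.0000
    outer loop
      vertex 0.0 29.2 0.0
      vertex 0.0 0.0 0.0
      vertex 0.0 0.0 14.3
    endloop
  endfacet
  facet normal -1.0000 0.0000 0.0000
    outer loop
      vertex 0.0 29.2 0.0
      vertex 0.0 0.0 14.3
      vertex 0.0 29.2 14.3
    endloop
  endfacet
endsolid part

The G0 Z moves step by Δz≈3.6 mm. Every layer's G1 loop is the same polygon, so the solid is a straight extrusion of it from z=0 to z≈14.3. Closing with flat bottom and top caps and triangulating gives 20 facets — an L-shaped prism: outer 19 × 29.2 mm, arm thicknesses ≈ 11.1 mm (horizontal) and 6.3 mm (vertical), extruded 14.3 mm in z.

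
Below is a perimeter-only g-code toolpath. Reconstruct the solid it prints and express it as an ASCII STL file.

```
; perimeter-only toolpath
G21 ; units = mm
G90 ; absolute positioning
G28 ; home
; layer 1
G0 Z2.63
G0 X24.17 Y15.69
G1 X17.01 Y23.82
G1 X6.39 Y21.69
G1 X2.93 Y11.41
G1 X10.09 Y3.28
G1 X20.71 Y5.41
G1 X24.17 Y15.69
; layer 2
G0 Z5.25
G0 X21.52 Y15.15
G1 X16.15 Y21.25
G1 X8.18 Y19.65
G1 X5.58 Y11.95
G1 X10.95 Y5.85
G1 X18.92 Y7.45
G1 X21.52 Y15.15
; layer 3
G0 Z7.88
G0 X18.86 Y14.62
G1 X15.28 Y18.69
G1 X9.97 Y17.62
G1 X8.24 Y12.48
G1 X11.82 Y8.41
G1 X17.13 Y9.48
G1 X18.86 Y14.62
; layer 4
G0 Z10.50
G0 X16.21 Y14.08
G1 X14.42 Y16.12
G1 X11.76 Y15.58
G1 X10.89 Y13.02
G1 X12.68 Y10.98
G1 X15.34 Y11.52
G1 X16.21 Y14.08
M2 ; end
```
solid part
  facet normal 0.0000 0.0000 -1.0000
    outer loop
      vertex 4.60 23.72 0.00
      vertex 17.88 26.39 0.00
      vertex 26.83 16.22 0.00
    endloop
  endfacet
  facet normal 0.0000 0.0000 -1.0000
    outer loop
      vertex 0.27 10.88 0.00
      vertex 4.60 23.72 0.00
      vertex 26.83 16.22 0.00
    endloop
  endfacet
  facet normal 0.0000 0.0000 -1.0000
    outer loop
      vertex 9.22 0.71 0.00
      vertex 0.27 10.88 0.00
      vertex 26.83 16.22 0.00
    endloop
  endfacet
  facet normal 0.0000 0.0000 -1.0000
    outer loop
      vertex 22.50 3.38 0.00
      vertex 9.22 0.71 0.00
      vertex 26.83 16.22 0.00
    endloop
  endfacet
  facet normal 0.5598 0.4926 0.6663
    outer loop
      vertex 26.83 16.22 0.00
      vertex 17.88 26.39 0.00
      vertex 13.55 13.55 13.13
    endloop
  endfacet
  facet normal -0.1470 0.7310 0.6664
    outer loop
      vertex 17.88 26.39 0.00
      vertex 4.60 23.72 0.00
      vertex 13.55 13.55 13.13
    endloop
  endfacet
  facet normal -0.7066 0.2383 0.6662
    outer loop
      vertex 4.60 23.72 0.00
      vertex 0.27 10.88 0.00
      vertex 13.55 13.55 13.13
    endloop
  endfacet
  facet normal -0.5598 -0.4926 0.6663
    outer loop
      vertex 0.27 10.88 0.00
      vertex 9.22 0.71 0.00
      vertex 13.55 13.55 13.13
    endloop
  endfacet
  facet normal 0.1470 -0.7310 0.6664
    outer loop
      vertex 9.22 0.71 0.00
      vertex 22.50 3.38 0.00
      vertex 13.55 13.55 13.13
    endloop
  endfacet
  facet normal 0.7066 -0.2383 0.6662
    outer loop
      vertex 22.50 3.38 0.00
      vertex 26.83 16.22 0.00
      vertex 13.55 13.55 13.13
    endloop
  endfacet
endsolid part

The G0 Z moves step by Δz≈2.63 mm. The G1 loops shrink linearly with z, so the solid tapers from its base footprint up to z≈13.1. Closing with a flat bottom cap and the tapered top and triangulating gives 10 facets — a regular 6-sided pyramid, base circumscribed radius ≈ 13.6 mm, apex at z ≈ 13.1 mm.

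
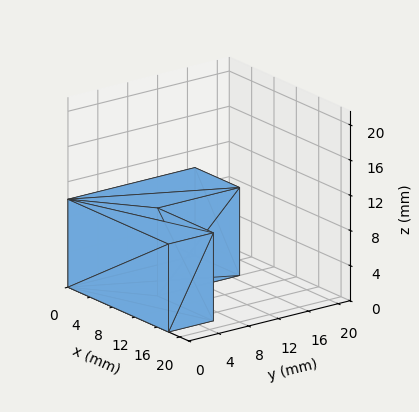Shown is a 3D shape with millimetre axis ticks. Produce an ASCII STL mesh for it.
Reading the render: the shape is an L-shaped prism: outer 18 × 17 mm, arm thicknesses ≈ 6 mm (horizontal) and 8 mm (vertical), extruded 10 mm in z (dimensions read to the nearest mm from the axis ticks). For the STL, each face is triangulated and given an outward normal.

solid part
  facet normal 0.0000 0.0000 -1.0000
    outer loop
      vertex 18.000 6.000 0.000
      vertex 18.000 0.000 0.000
      vertex 0.000 0.000 0.000
    endloop
  endfacet
  facet normal 0.0000 0.0000 -1.0000
    outer loop
      vertex 8.000 6.000 0.000
      vertex 18.000 6.000 0.000
      vertex 0.000 0.000 0.000
    endloop
  endfacet
  facet normal 0.0000 0.0000 -1.0000
    outer loop
      vertex 8.000 17.000 0.000
      vertex 8.000 6.000 0.000
      vertex 0.000 0.000 0.000
    endloop
  endfacet
  facet normal 0.0000 0.0000 -1.0000
    outer loop
      vertex 0.000 17.000 0.000
      vertex 8.000 17.000 0.000
      vertex 0.000 0.000 0.000
    endloop
  endfacet
  facet normal 0.0000 0.0000 1.0000
    outer loop
      vertex 0.000 0.000 10.000
      vertex 18.000 0.000 10.000
      vertex 18.000 6.000 10.000
    endloop
  endfacet
  facet normal 0.0000 0.0000 1.0000
    outer loop
      vertex 0.000 0.000 10.000
      vertex 18.000 6.000 10.000
      vertex 8.000 6.000 10.000
    endloop
  endfacet
  facet normal 0.0000 0.0000 1.0000
    outer loop
      vertex 0.000 0.000 10.000
      vertex 8.000 6.000 10.000
      vertex 8.000 17.000 10.000
    endloop
  endfacet
  facet normal 0.0000 0.0000 1.0000
    outer loop
      vertex 0.000 0.000 10.000
      vertex 8.000 17.000 10.000
      vertex 0.000 17.000 10.000
    endloop
  endfacet
  facet normal 0.0000 -1.0000 0.0000
    outer loop
      vertex 0.000 0.000 0.000
      vertex 18.000 0.000 0.000
      vertex 18.000 0.000 10.000
    endloop
  endfacet
  facet normal 0.0000 -1.0000 0.0000
    outer loop
      vertex 0.000 0.000 0.000
      vertex 18.000 0.000 10.000
      vertex 0.000 0.000 10.000
    endloop
  endfacet
  facet normal 1.0000 0.0000 0.0000
    outer loop
      vertex 18.000 0.000 0.000
      vertex 18.000 6.000 0.000
      vertex 18.000 6.000 10.000
    endloop
  endfacet
  facet normal 1.0000 0.0000 0.0000
    outer loop
      vertex 18.000 0.000 0.000
      vertex 18.000 6.000 10.000
      vertex 18.000 0.000 10.000
    endloop
  endfacet
  facet normal 0.0000 1.0000 0.0000
    outer loop
      vertex 18.000 6.000 0.000
      vertex 8.000 6.000 0.000
      vertex 8.000 6.000 10.000
    endloop
  endfacet
  facet normal 0.0000 1.0000 0.0000
    outer loop
      vertex 18.000 6.000 0.000
      vertex 8.000 6.000 10.000
      vertex 18.000 6.000 10.000
    endloop
  endfacet
  facet normal 1.0000 0.0000 0.0000
    outer loop
      vertex 8.000 6.000 0.000
      vertex 8.000 17.000 0.000
      vertex 8.000 17.000 10.000
    endloop
  endfacet
  facet normal 1.0000 0.0000 0.0000
    outer loop
      vertex 8.000 6.000 0.000
      vertex 8.000 17.000 10.000
      vertex 8.000 6.000 10.000
    endloop
  endfacet
  facet normal 0.0000 1.0000 0.0000
    outer loop
      vertex 8.000 17.000 0.000
      vertex 0.000 17.000 0.000
      vertex 0.000 17.000 10.000
    endloop
  endfacet
  facet normal 0.0000 1.0000 0.0000
    outer loop
      vertex 8.000 17.000 0.000
      vertex 0.000 17.000 10.000
      vertex 8.000 17.000 10.000
    endloop
  endfacet
  facet normal -1.0000 0.0000 0.0000
    outer loop
      vertex 0.000 17.000 0.000
      vertex 0.000 0.000 0.000
      vertex 0.000 0.000 10.000
    endloop
  endfacet
  facet normal -1.0000 0.0000 0.0000
    outer loop
      vertex 0.000 17.000 0.000
      vertex 0.000 0.000 10.000
      vertex 0.000 17.000 10.000
    endloop
  endfacet
endsolid part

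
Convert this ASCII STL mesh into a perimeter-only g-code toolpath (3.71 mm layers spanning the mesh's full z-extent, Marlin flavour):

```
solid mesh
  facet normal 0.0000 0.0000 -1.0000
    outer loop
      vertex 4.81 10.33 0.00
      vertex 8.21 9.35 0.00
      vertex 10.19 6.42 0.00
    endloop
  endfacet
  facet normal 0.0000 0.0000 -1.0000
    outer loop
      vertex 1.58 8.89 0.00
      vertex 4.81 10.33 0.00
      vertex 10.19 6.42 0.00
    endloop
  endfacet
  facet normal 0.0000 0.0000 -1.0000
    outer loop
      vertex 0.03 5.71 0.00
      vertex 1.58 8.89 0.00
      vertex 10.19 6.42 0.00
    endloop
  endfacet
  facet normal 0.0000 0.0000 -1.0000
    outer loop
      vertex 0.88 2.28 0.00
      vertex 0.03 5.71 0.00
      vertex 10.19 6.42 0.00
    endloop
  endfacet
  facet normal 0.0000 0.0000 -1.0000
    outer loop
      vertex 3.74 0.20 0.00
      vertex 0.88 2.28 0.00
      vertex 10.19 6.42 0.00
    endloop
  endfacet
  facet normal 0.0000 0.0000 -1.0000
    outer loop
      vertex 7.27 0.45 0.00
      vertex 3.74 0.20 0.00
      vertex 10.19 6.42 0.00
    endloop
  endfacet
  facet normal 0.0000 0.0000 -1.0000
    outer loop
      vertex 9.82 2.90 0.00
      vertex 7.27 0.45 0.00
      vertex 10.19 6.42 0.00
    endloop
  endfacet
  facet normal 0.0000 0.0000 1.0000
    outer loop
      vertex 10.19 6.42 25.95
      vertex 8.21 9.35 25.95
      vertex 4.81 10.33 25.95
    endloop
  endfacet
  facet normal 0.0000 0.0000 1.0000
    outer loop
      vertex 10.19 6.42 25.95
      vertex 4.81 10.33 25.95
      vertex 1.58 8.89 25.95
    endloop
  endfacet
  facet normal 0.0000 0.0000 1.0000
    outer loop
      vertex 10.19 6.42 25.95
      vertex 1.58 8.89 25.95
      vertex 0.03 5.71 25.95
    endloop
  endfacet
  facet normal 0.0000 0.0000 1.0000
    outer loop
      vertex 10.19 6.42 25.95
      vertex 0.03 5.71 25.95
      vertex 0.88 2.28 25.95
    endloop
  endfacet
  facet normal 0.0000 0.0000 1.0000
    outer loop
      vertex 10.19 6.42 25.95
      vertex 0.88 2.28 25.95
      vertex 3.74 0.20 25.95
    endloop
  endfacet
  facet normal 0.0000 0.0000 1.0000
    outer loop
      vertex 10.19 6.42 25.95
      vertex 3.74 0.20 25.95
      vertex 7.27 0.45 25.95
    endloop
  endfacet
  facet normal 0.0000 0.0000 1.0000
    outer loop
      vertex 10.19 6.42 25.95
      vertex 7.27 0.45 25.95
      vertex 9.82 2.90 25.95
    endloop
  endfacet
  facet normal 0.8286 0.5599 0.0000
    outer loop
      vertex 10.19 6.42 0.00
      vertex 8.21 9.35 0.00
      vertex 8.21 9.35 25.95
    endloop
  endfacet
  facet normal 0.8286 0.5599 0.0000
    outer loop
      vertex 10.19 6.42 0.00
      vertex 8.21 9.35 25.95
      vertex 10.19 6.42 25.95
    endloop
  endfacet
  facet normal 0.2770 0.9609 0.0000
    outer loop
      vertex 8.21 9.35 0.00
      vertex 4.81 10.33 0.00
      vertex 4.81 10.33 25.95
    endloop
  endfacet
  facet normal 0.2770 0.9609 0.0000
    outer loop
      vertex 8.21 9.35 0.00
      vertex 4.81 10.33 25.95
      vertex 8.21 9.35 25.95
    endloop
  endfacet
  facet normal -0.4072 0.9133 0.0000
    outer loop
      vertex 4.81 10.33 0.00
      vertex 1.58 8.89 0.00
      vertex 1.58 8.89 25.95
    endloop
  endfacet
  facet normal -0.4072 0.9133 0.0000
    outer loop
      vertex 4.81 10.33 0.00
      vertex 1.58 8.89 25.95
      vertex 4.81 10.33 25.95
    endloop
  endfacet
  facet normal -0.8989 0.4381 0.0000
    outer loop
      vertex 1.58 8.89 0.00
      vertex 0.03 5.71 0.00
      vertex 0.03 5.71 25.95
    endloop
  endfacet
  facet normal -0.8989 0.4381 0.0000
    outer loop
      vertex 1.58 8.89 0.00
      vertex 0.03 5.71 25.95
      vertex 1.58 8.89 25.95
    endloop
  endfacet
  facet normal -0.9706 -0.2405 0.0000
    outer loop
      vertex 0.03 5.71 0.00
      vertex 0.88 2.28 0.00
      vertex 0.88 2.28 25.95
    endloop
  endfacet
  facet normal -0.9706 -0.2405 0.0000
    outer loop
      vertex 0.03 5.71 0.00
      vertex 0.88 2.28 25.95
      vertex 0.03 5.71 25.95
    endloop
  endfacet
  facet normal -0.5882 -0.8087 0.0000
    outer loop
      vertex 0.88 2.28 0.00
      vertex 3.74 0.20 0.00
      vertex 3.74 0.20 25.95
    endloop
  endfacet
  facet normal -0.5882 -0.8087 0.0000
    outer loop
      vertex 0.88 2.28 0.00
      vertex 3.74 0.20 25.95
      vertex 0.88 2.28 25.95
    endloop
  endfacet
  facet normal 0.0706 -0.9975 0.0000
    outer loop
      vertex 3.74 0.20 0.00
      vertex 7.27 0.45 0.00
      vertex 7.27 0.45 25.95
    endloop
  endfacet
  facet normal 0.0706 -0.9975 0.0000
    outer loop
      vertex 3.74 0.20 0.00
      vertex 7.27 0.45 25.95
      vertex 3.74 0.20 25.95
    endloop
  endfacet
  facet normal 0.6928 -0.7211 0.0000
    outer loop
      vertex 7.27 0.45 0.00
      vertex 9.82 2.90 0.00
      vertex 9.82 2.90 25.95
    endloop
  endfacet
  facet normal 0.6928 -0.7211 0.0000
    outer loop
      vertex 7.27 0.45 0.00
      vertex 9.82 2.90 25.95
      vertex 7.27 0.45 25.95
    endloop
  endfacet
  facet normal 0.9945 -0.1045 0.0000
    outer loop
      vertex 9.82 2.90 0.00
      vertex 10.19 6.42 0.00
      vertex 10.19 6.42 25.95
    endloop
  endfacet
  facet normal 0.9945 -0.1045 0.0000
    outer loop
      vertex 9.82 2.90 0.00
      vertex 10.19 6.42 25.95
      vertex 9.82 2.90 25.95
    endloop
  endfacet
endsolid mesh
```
; perimeter-only toolpath
G21 ; units = mm
G90 ; absolute positioning
G28 ; home
; layer 1
G0 Z3.71
G0 X10.19 Y6.42
G1 X8.21 Y9.35
G1 X4.81 Y10.33
G1 X1.58 Y8.89
G1 X0.03 Y5.71
G1 X0.88 Y2.28
G1 X3.74 Y0.20
G1 X7.27 Y0.45
G1 X9.82 Y2.90
G1 X10.19 Y6.42
; layer 2
G0 Z7.41
G0 X10.19 Y6.42
G1 X8.21 Y9.35
G1 X4.81 Y10.33
G1 X1.58 Y8.89
G1 X0.03 Y5.71
G1 X0.88 Y2.28
G1 X3.74 Y0.20
G1 X7.27 Y0.45
G1 X9.82 Y2.90
G1 X10.19 Y6.42
; layer 3
G0 Z11.12
G0 X10.19 Y6.42
G1 X8.21 Y9.35
G1 X4.81 Y10.33
G1 X1.58 Y8.89
G1 X0.03 Y5.71
G1 X0.88 Y2.28
G1 X3.74 Y0.20
G1 X7.27 Y0.45
G1 X9.82 Y2.90
G1 X10.19 Y6.42
; layer 4
G0 Z14.83
G0 X10.19 Y6.42
G1 X8.21 Y9.35
G1 X4.81 Y10.33
G1 X1.58 Y8.89
G1 X0.03 Y5.71
G1 X0.88 Y2.28
G1 X3.74 Y0.20
G1 X7.27 Y0.45
G1 X9.82 Y2.90
G1 X10.19 Y6.42
; layer 5
G0 Z18.54
G0 X10.19 Y6.42
G1 X8.21 Y9.35
G1 X4.81 Y10.33
G1 X1.58 Y8.89
G1 X0.03 Y5.71
G1 X0.88 Y2.28
G1 X3.74 Y0.20
G1 X7.27 Y0.45
G1 X9.82 Y2.90
G1 X10.19 Y6.42
; layer 6
G0 Z22.24
G0 X10.19 Y6.42
G1 X8.21 Y9.35
G1 X4.81 Y10.33
G1 X1.58 Y8.89
G1 X0.03 Y5.71
G1 X0.88 Y2.28
G1 X3.74 Y0.20
G1 X7.27 Y0.45
G1 X9.82 Y2.90
G1 X10.19 Y6.42
; layer 7
G0 Z25.95
G0 X10.19 Y6.42
G1 X8.21 Y9.35
G1 X4.81 Y10.33
G1 X1.58 Y8.89
G1 X0.03 Y5.71
G1 X0.88 Y2.28
G1 X3.74 Y0.20
G1 X7.27 Y0.45
G1 X9.82 Y2.90
G1 X10.19 Y6.42
M2 ; end

The solid is a regular 9-sided prism (a cylinder approximated with 9 flat sides), circumscribed radius ≈ 5.17 mm, height ≈ 25.9 mm. Slicing at Δz = 3.71 mm — 7 equal slices spanning the solid's height, so layer i sits at z = i·h/7 — gives 7 non-empty perimeters. Each is a 9-segment closed polygon; G0 lifts to the layer z and rapids to the start vertex, then G1 traces the edges.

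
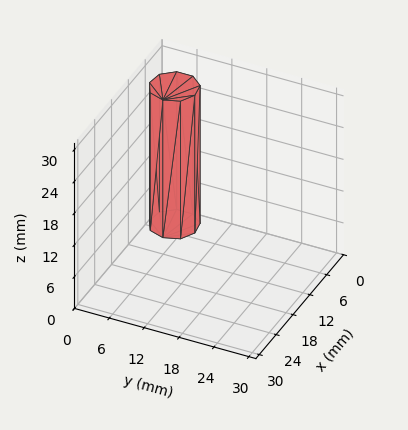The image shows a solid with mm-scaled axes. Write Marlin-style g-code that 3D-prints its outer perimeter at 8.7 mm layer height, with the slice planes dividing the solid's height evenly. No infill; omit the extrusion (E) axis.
Reading the render: the shape is a regular 9-sided prism (a cylinder approximated with 9 flat sides), circumscribed radius ≈ 4 mm, height ≈ 26 mm (dimensions read to the nearest mm from the axis ticks). For the g-code, the solid's height is divided into equal slices at the stated Δz and each level perimeter traced with G1 moves after a G0 lift.

; perimeter-only toolpath
G21 ; units = mm
G90 ; absolute positioning
G28 ; home
; layer 1
G0 Z8.7
G0 X8.0 Y4.0
G1 X7.1 Y6.6
G1 X4.7 Y7.9
G1 X2.0 Y7.5
G1 X0.2 Y5.4
G1 X0.2 Y2.6
G1 X2.0 Y0.5
G1 X4.7 Y0.1
G1 X7.1 Y1.4
G1 X8.0 Y4.0
; layer 2
G0 Z17.3
G0 X8.0 Y4.0
G1 X7.1 Y6.6
G1 X4.7 Y7.9
G1 X2.0 Y7.5
G1 X0.2 Y5.4
G1 X0.2 Y2.6
G1 X2.0 Y0.5
G1 X4.7 Y0.1
G1 X7.1 Y1.4
G1 X8.0 Y4.0
; layer 3
G0 Z26.0
G0 X8.0 Y4.0
G1 X7.1 Y6.6
G1 X4.7 Y7.9
G1 X2.0 Y7.5
G1 X0.2 Y5.4
G1 X0.2 Y2.6
G1 X2.0 Y0.5
G1 X4.7 Y0.1
G1 X7.1 Y1.4
G1 X8.0 Y4.0
M2 ; end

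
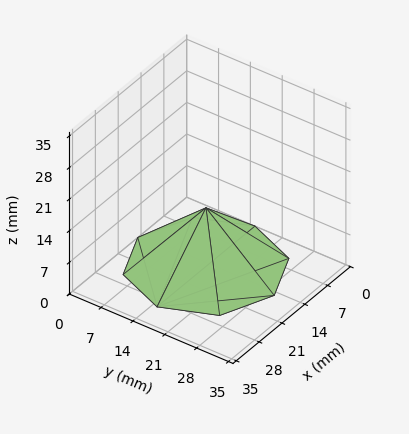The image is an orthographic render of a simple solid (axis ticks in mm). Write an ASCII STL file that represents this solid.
Reading the render: the shape is a regular 8-sided pyramid, base circumscribed radius ≈ 15 mm, apex at z ≈ 13 mm (dimensions read to the nearest mm from the axis ticks). For the STL, each face is triangulated and given an outward normal.

solid part
  facet normal 0.0000 0.0000 -1.0000
    outer loop
      vertex 15.00 30.00 0.00
      vertex 25.61 25.61 0.00
      vertex 30.00 15.00 0.00
    endloop
  endfacet
  facet normal 0.0000 0.0000 -1.0000
    outer loop
      vertex 4.39 25.61 0.00
      vertex 15.00 30.00 0.00
      vertex 30.00 15.00 0.00
    endloop
  endfacet
  facet normal 0.0000 0.0000 -1.0000
    outer loop
      vertex 0.00 15.00 0.00
      vertex 4.39 25.61 0.00
      vertex 30.00 15.00 0.00
    endloop
  endfacet
  facet normal 0.0000 0.0000 -1.0000
    outer loop
      vertex 4.39 4.39 0.00
      vertex 0.00 15.00 0.00
      vertex 30.00 15.00 0.00
    endloop
  endfacet
  facet normal 0.0000 0.0000 -1.0000
    outer loop
      vertex 15.00 0.00 0.00
      vertex 4.39 4.39 0.00
      vertex 30.00 15.00 0.00
    endloop
  endfacet
  facet normal 0.0000 0.0000 -1.0000
    outer loop
      vertex 25.61 4.39 0.00
      vertex 15.00 0.00 0.00
      vertex 30.00 15.00 0.00
    endloop
  endfacet
  facet normal 0.6321 0.2616 0.7294
    outer loop
      vertex 30.00 15.00 0.00
      vertex 25.61 25.61 0.00
      vertex 15.00 15.00 13.00
    endloop
  endfacet
  facet normal 0.2616 0.6321 0.7294
    outer loop
      vertex 25.61 25.61 0.00
      vertex 15.00 30.00 0.00
      vertex 15.00 15.00 13.00
    endloop
  endfacet
  facet normal -0.2616 0.6321 0.7294
    outer loop
      vertex 15.00 30.00 0.00
      vertex 4.39 25.61 0.00
      vertex 15.00 15.00 13.00
    endloop
  endfacet
  facet normal -0.6321 0.2616 0.7294
    outer loop
      vertex 4.39 25.61 0.00
      vertex 0.00 15.00 0.00
      vertex 15.00 15.00 13.00
    endloop
  endfacet
  facet normal -0.6321 -0.2616 0.7294
    outer loop
      vertex 0.00 15.00 0.00
      vertex 4.39 4.39 0.00
      vertex 15.00 15.00 13.00
    endloop
  endfacet
  facet normal -0.2616 -0.6321 0.7294
    outer loop
      vertex 4.39 4.39 0.00
      vertex 15.00 0.00 0.00
      vertex 15.00 15.00 13.00
    endloop
  endfacet
  facet normal 0.2616 -0.6321 0.7294
    outer loop
      vertex 15.00 0.00 0.00
      vertex 25.61 4.39 0.00
      vertex 15.00 15.00 13.00
    endloop
  endfacet
  facet normal 0.6321 -0.2616 0.7294
    outer loop
      vertex 25.61 4.39 0.00
      vertex 30.00 15.00 0.00
      vertex 15.00 15.00 13.00
    endloop
  endfacet
endsolid part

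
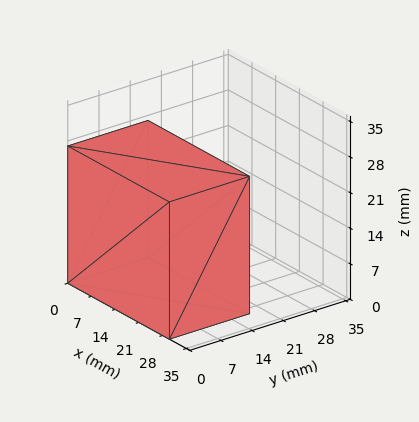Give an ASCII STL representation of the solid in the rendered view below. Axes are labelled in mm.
Reading the render: the shape is a rectangular box, roughly 30 × 18 mm footprint and 27 mm tall (dimensions read to the nearest mm from the axis ticks). For the STL, each face is triangulated and given an outward normal.

solid part
  facet normal 0.0000 0.0000 -1.0000
    outer loop
      vertex 30.0 18.0 0.0
      vertex 30.0 0.0 0.0
      vertex 0.0 0.0 0.0
    endloop
  endfacet
  facet normal 0.0000 0.0000 -1.0000
    outer loop
      vertex 0.0 18.0 0.0
      vertex 30.0 18.0 0.0
      vertex 0.0 0.0 0.0
    endloop
  endfacet
  facet normal 0.0000 0.0000 1.0000
    outer loop
      vertex 0.0 0.0 27.0
      vertex 30.0 0.0 27.0
      vertex 30.0 18.0 27.0
    endloop
  endfacet
  facet normal 0.0000 0.0000 1.0000
    outer loop
      vertex 0.0 0.0 27.0
      vertex 30.0 18.0 27.0
      vertex 0.0 18.0 27.0
    endloop
  endfacet
  facet normal 0.0000 -1.0000 0.0000
    outer loop
      vertex 0.0 0.0 0.0
      vertex 30.0 0.0 0.0
      vertex 30.0 0.0 27.0
    endloop
  endfacet
  facet normal 0.0000 -1.0000 0.0000
    outer loop
      vertex 0.0 0.0 0.0
      vertex 30.0 0.0 27.0
      vertex 0.0 0.0 27.0
    endloop
  endfacet
  facet normal 0.0000 1.0000 0.0000
    outer loop
      vertex 30.0 18.0 27.0
      vertex 30.0 18.0 0.0
      vertex 0.0 18.0 0.0
    endloop
  endfacet
  facet normal 0.0000 1.0000 0.0000
    outer loop
      vertex 0.0 18.0 27.0
      vertex 30.0 18.0 27.0
      vertex 0.0 18.0 0.0
    endloop
  endfacet
  facet normal -1.0000 0.0000 0.0000
    outer loop
      vertex 0.0 18.0 27.0
      vertex 0.0 18.0 0.0
      vertex 0.0 0.0 0.0
    endloop
  endfacet
  facet normal -1.0000 0.0000 0.0000
    outer loop
      vertex 0.0 0.0 27.0
      vertex 0.0 18.0 27.0
      vertex 0.0 0.0 0.0
    endloop
  endfacet
  facet normal 1.0000 0.0000 0.0000
    outer loop
      vertex 30.0 0.0 0.0
      vertex 30.0 18.0 0.0
      vertex 30.0 18.0 27.0
    endloop
  endfacet
  facet normal 1.0000 0.0000 0.0000
    outer loop
      vertex 30.0 0.0 0.0
      vertex 30.0 18.0 27.0
      vertex 30.0 0.0 27.0
    endloop
  endfacet
endsolid part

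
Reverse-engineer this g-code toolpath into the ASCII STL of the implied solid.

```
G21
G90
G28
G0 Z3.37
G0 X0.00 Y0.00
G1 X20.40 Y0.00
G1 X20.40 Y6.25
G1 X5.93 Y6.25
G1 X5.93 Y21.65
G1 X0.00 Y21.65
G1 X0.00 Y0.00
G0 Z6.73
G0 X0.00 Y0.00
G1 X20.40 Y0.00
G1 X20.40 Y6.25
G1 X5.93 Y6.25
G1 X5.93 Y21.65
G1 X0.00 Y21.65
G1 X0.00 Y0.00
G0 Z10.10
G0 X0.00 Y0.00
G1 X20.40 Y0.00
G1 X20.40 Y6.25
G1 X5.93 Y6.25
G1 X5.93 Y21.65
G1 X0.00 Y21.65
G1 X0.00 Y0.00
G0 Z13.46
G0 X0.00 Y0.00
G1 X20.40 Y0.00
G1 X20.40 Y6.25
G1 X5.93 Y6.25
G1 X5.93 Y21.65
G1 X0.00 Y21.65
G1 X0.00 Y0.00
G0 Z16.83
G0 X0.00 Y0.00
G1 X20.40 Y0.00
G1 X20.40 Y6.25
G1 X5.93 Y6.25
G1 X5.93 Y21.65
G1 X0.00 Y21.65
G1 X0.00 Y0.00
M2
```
solid part
  facet normal 0.0000 0.0000 -1.0000
    outer loop
      vertex 20.40 6.25 0.00
      vertex 20.40 0.00 0.00
      vertex 0.00 0.00 0.00
    endloop
  endfacet
  facet normal 0.0000 0.0000 -1.0000
    outer loop
      vertex 5.93 6.25 0.00
      vertex 20.40 6.25 0.00
      vertex 0.00 0.00 0.00
    endloop
  endfacet
  facet normal 0.0000 0.0000 -1.0000
    outer loop
      vertex 5.93 21.65 0.00
      vertex 5.93 6.25 0.00
      vertex 0.00 0.00 0.00
    endloop
  endfacet
  facet normal 0.0000 0.0000 -1.0000
    outer loop
      vertex 0.00 21.65 0.00
      vertex 5.93 21.65 0.00
      vertex 0.00 0.00 0.00
    endloop
  endfacet
  facet normal 0.0000 0.0000 1.0000
    outer loop
      vertex 0.00 0.00 16.83
      vertex 20.40 0.00 16.83
      vertex 20.40 6.25 16.83
    endloop
  endfacet
  facet normal 0.0000 0.0000 1.0000
    outer loop
      vertex 0.00 0.00 16.83
      vertex 20.40 6.25 16.83
      vertex 5.93 6.25 16.83
    endloop
  endfacet
  facet normal 0.0000 0.0000 1.0000
    outer loop
      vertex 0.00 0.00 16.83
      vertex 5.93 6.25 16.83
      vertex 5.93 21.65 16.83
    endloop
  endfacet
  facet normal 0.0000 0.0000 1.0000
    outer loop
      vertex 0.00 0.00 16.83
      vertex 5.93 21.65 16.83
      vertex 0.00 21.65 16.83
    endloop
  endfacet
  facet normal 0.0000 -1.0000 0.0000
    outer loop
      vertex 0.00 0.00 0.00
      vertex 20.40 0.00 0.00
      vertex 20.40 0.00 16.83
    endloop
  endfacet
  facet normal 0.0000 -1.0000 0.0000
    outer loop
      vertex 0.00 0.00 0.00
      vertex 20.40 0.00 16.83
      vertex 0.00 0.00 16.83
    endloop
  endfacet
  facet normal 1.0000 0.0000 0.0000
    outer loop
      vertex 20.40 0.00 0.00
      vertex 20.40 6.25 0.00
      vertex 20.40 6.25 16.83
    endloop
  endfacet
  facet normal 1.0000 0.0000 0.0000
    outer loop
      vertex 20.40 0.00 0.00
      vertex 20.40 6.25 16.83
      vertex 20.40 0.00 16.83
    endloop
  endfacet
  facet normal 0.0000 1.0000 0.0000
    outer loop
      vertex 20.40 6.25 0.00
      vertex 5.93 6.25 0.00
      vertex 5.93 6.25 16.83
    endloop
  endfacet
  facet normal 0.0000 1.0000 0.0000
    outer loop
      vertex 20.40 6.25 0.00
      vertex 5.93 6.25 16.83
      vertex 20.40 6.25 16.83
    endloop
  endfacet
  facet normal 1.0000 0.0000 0.0000
    outer loop
      vertex 5.93 6.25 0.00
      vertex 5.93 21.65 0.00
      vertex 5.93 21.65 16.83
    endloop
  endfacet
  facet normal 1.0000 0.0000 0.0000
    outer loop
      vertex 5.93 6.25 0.00
      vertex 5.93 21.65 16.83
      vertex 5.93 6.25 16.83
    endloop
  endfacet
  facet normal 0.0000 1.0000 0.0000
    outer loop
      vertex 5.93 21.65 0.00
      vertex 0.00 21.65 0.00
      vertex 0.00 21.65 16.83
    endloop
  endfacet
  facet normal 0.0000 1.0000 0.0000
    outer loop
      vertex 5.93 21.65 0.00
      vertex 0.00 21.65 16.83
      vertex 5.93 21.65 16.83
    endloop
  endfacet
  facet normal -1.0000 0.0000 0.0000
    outer loop
      vertex 0.00 21.65 0.00
      vertex 0.00 0.00 0.00
      vertex 0.00 0.00 16.83
    endloop
  endfacet
  facet normal -1.0000 0.0000 0.0000
    outer loop
      vertex 0.00 21.65 0.00
      vertex 0.00 0.00 16.83
      vertex 0.00 21.65 16.83
    endloop
  endfacet
endsolid part

The G0 Z moves step by Δz≈3.37 mm. Every layer's G1 loop is the same polygon, so the solid is a straight extrusion of it from z=0 to z≈16.8. Closing with flat bottom and top caps and triangulating gives 20 facets — an L-shaped prism: outer 20.4 × 21.6 mm, arm thicknesses ≈ 6.25 mm (horizontal) and 5.93 mm (vertical), extruded 16.8 mm in z.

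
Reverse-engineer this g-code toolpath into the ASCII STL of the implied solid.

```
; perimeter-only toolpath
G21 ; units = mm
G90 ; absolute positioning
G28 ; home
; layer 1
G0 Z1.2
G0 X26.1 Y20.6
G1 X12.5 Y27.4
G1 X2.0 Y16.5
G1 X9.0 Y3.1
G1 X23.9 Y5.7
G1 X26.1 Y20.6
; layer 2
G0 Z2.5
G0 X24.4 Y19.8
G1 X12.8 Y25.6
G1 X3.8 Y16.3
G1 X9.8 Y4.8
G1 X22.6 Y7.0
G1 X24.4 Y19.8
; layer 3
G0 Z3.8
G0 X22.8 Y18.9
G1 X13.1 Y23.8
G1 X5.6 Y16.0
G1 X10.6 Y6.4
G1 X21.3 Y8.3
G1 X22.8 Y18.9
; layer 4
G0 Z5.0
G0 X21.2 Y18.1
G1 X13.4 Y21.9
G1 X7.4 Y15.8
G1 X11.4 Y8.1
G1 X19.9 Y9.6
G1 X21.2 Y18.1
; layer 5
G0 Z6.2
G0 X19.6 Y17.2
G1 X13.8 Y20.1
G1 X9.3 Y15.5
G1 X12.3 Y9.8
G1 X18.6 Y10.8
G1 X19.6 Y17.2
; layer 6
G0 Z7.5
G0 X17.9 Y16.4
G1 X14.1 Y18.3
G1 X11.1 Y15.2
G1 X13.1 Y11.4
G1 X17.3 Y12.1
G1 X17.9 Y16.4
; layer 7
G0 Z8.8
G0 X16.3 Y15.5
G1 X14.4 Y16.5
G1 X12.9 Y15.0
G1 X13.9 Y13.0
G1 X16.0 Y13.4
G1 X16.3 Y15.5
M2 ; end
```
solid part
  facet normal 0.0000 0.0000 -1.0000
    outer loop
      vertex 0.2 16.8 0.0
      vertex 12.2 29.2 0.0
      vertex 27.7 21.5 0.0
    endloop
  endfacet
  facet normal 0.0000 0.0000 -1.0000
    outer loop
      vertex 8.2 1.5 0.0
      vertex 0.2 16.8 0.0
      vertex 27.7 21.5 0.0
    endloop
  endfacet
  facet normal 0.0000 0.0000 -1.0000
    outer loop
      vertex 25.2 4.4 0.0
      vertex 8.2 1.5 0.0
      vertex 27.7 21.5 0.0
    endloop
  endfacet
  facet normal 0.2866 0.5769 0.7649
    outer loop
      vertex 27.7 21.5 0.0
      vertex 12.2 29.2 0.0
      vertex 14.7 14.7 10.0
    endloop
  endfacet
  facet normal -0.4628 0.4478 0.7650
    outer loop
      vertex 12.2 29.2 0.0
      vertex 0.2 16.8 0.0
      vertex 14.7 14.7 10.0
    endloop
  endfacet
  facet normal -0.5708 -0.2984 0.7649
    outer loop
      vertex 0.2 16.8 0.0
      vertex 8.2 1.5 0.0
      vertex 14.7 14.7 10.0
    endloop
  endfacet
  facet normal 0.1081 -0.6336 0.7661
    outer loop
      vertex 8.2 1.5 0.0
      vertex 25.2 4.4 0.0
      vertex 14.7 14.7 10.0
    endloop
  endfacet
  facet normal 0.6372 -0.0932 0.7650
    outer loop
      vertex 25.2 4.4 0.0
      vertex 27.7 21.5 0.0
      vertex 14.7 14.7 10.0
    endloop
  endfacet
endsolid part

The G0 Z moves step by Δz≈1.2 mm. The G1 loops shrink linearly with z, so the solid tapers from its base footprint up to z≈10. Closing with a flat bottom cap and the tapered top and triangulating gives 8 facets — a regular 5-sided pyramid, base circumscribed radius ≈ 14.7 mm, apex at z ≈ 10 mm.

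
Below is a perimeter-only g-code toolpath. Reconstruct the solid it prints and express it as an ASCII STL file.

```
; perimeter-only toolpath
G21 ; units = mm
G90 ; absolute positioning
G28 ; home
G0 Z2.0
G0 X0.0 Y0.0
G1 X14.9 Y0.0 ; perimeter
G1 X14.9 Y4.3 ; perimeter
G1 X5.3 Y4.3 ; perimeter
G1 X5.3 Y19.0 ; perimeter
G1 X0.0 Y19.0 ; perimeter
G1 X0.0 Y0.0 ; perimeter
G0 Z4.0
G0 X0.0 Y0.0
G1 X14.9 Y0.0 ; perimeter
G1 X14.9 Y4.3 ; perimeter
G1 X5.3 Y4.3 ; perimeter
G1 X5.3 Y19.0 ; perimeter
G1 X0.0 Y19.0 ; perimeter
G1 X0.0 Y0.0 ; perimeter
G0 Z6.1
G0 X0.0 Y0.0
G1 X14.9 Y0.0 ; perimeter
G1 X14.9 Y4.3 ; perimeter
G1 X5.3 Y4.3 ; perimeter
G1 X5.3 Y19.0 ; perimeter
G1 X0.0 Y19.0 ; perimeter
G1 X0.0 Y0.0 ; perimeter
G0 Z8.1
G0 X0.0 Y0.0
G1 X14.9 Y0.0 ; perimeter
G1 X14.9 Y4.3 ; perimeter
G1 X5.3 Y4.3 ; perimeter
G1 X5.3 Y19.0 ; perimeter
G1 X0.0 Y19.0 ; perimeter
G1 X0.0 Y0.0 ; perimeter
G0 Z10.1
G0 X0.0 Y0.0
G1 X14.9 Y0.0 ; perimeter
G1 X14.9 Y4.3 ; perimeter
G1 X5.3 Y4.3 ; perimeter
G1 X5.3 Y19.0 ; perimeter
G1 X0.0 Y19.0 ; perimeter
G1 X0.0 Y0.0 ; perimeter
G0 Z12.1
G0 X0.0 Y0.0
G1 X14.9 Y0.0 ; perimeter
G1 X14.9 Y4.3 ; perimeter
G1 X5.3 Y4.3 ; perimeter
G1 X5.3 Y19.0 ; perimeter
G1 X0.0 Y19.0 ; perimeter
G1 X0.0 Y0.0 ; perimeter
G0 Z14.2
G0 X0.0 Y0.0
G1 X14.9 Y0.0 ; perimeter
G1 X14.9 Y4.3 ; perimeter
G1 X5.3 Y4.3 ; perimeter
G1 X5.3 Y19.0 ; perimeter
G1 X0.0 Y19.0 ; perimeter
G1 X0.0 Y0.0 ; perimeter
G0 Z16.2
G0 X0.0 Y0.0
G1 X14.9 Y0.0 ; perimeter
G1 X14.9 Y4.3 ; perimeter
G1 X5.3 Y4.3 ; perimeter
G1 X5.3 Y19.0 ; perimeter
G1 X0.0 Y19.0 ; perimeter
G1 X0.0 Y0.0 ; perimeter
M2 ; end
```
solid part
  facet normal 0.0000 0.0000 -1.0000
    outer loop
      vertex 14.9 4.3 0.0
      vertex 14.9 0.0 0.0
      vertex 0.0 0.0 0.0
    endloop
  endfacet
  facet normal 0.0000 0.0000 -1.0000
    outer loop
      vertex 5.3 4.3 0.0
      vertex 14.9 4.3 0.0
      vertex 0.0 0.0 0.0
    endloop
  endfacet
  facet normal 0.0000 0.0000 -1.0000
    outer loop
      vertex 5.3 19.0 0.0
      vertex 5.3 4.3 0.0
      vertex 0.0 0.0 0.0
    endloop
  endfacet
  facet normal 0.0000 0.0000 -1.0000
    outer loop
      vertex 0.0 19.0 0.0
      vertex 5.3 19.0 0.0
      vertex 0.0 0.0 0.0
    endloop
  endfacet
  facet normal 0.0000 0.0000 1.0000
    outer loop
      vertex 0.0 0.0 16.2
      vertex 14.9 0.0 16.2
      vertex 14.9 4.3 16.2
    endloop
  endfacet
  facet normal 0.0000 0.0000 1.0000
    outer loop
      vertex 0.0 0.0 16.2
      vertex 14.9 4.3 16.2
      vertex 5.3 4.3 16.2
    endloop
  endfacet
  facet normal 0.0000 0.0000 1.0000
    outer loop
      vertex 0.0 0.0 16.2
      vertex 5.3 4.3 16.2
      vertex 5.3 19.0 16.2
    endloop
  endfacet
  facet normal 0.0000 0.0000 1.0000
    outer loop
      vertex 0.0 0.0 16.2
      vertex 5.3 19.0 16.2
      vertex 0.0 19.0 16.2
    endloop
  endfacet
  facet normal 0.0000 -1.0000 0.0000
    outer loop
      vertex 0.0 0.0 0.0
      vertex 14.9 0.0 0.0
      vertex 14.9 0.0 16.2
    endloop
  endfacet
  facet normal 0.0000 -1.0000 0.0000
    outer loop
      vertex 0.0 0.0 0.0
      vertex 14.9 0.0 16.2
      vertex 0.0 0.0 16.2
    endloop
  endfacet
  facet normal 1.0000 0.0000 0.0000
    outer loop
      vertex 14.9 0.0 0.0
      vertex 14.9 4.3 0.0
      vertex 14.9 4.3 16.2
    endloop
  endfacet
  facet normal 1.0000 0.0000 0.0000
    outer loop
      vertex 14.9 0.0 0.0
      vertex 14.9 4.3 16.2
      vertex 14.9 0.0 16.2
    endloop
  endfacet
  facet normal 0.0000 1.0000 0.0000
    outer loop
      vertex 14.9 4.3 0.0
      vertex 5.3 4.3 0.0
      vertex 5.3 4.3 16.2
    endloop
  endfacet
  facet normal 0.0000 1.0000 0.0000
    outer loop
      vertex 14.9 4.3 0.0
      vertex 5.3 4.3 16.2
      vertex 14.9 4.3 16.2
    endloop
  endfacet
  facet normal 1.0000 0.0000 0.0000
    outer loop
      vertex 5.3 4.3 0.0
      vertex 5.3 19.0 0.0
      vertex 5.3 19.0 16.2
    endloop
  endfacet
  facet normal 1.0000 0.0000 0.0000
    outer loop
      vertex 5.3 4.3 0.0
      vertex 5.3 19.0 16.2
      vertex 5.3 4.3 16.2
    endloop
  endfacet
  facet normal 0.0000 1.0000 0.0000
    outer loop
      vertex 5.3 19.0 0.0
      vertex 0.0 19.0 0.0
      vertex 0.0 19.0 16.2
    endloop
  endfacet
  facet normal 0.0000 1.0000 0.0000
    outer loop
      vertex 5.3 19.0 0.0
      vertex 0.0 19.0 16.2
      vertex 5.3 19.0 16.2
    endloop
  endfacet
  facet normal -1.0000 0.0000 0.0000
    outer loop
      vertex 0.0 19.0 0.0
      vertex 0.0 0.0 0.0
      vertex 0.0 0.0 16.2
    endloop
  endfacet
  facet normal -1.0000 0.0000 0.0000
    outer loop
      vertex 0.0 19.0 0.0
      vertex 0.0 0.0 16.2
      vertex 0.0 19.0 16.2
    endloop
  endfacet
endsolid part

The G0 Z moves step by Δz≈2.0 mm. Every layer's G1 loop is the same polygon, so the solid is a straight extrusion of it from z=0 to z≈16.2. Closing with flat bottom and top caps and triangulating gives 20 facets — an L-shaped prism: outer 14.9 × 19 mm, arm thicknesses ≈ 4.3 mm (horizontal) and 5.3 mm (vertical), extruded 16.2 mm in z.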